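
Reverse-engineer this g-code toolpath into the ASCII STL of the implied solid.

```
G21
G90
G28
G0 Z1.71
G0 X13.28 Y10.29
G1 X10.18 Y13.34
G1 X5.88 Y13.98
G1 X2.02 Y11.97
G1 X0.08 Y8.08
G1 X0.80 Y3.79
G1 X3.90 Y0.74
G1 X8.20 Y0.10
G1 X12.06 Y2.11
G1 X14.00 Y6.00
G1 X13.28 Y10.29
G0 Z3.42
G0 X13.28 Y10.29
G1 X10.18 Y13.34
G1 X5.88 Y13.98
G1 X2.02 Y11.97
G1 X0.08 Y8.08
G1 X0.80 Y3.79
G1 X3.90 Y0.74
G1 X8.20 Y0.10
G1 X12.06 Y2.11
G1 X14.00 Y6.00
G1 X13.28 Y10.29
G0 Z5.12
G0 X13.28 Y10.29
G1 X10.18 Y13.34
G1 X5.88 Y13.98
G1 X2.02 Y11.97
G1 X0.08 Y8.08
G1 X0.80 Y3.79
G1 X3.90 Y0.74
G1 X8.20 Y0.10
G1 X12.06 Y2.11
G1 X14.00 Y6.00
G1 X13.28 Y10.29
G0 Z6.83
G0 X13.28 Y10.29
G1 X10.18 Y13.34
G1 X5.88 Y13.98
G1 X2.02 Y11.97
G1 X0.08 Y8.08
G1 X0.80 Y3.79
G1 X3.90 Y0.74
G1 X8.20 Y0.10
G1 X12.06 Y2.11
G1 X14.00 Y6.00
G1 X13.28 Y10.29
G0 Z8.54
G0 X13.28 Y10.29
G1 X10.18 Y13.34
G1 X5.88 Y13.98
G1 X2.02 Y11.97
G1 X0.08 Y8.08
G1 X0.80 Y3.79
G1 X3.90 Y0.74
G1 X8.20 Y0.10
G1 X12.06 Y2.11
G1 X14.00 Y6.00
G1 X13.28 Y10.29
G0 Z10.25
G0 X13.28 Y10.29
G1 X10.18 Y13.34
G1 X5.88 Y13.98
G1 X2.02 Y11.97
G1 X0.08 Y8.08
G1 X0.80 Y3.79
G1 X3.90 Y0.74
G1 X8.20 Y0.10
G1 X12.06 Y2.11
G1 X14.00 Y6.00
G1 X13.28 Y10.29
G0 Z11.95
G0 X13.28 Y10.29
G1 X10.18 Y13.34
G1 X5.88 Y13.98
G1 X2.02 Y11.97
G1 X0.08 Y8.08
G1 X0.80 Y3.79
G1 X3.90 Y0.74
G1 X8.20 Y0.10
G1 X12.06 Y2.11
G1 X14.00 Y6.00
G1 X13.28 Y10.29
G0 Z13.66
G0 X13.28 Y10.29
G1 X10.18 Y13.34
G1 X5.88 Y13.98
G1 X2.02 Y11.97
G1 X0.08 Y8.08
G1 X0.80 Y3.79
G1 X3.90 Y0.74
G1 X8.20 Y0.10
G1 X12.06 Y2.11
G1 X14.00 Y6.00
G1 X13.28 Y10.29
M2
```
solid part
  facet normal 0.0000 0.0000 -1.0000
    outer loop
      vertex 5.88 13.98 0.00
      vertex 10.18 13.34 0.00
      vertex 13.28 10.29 0.00
    endloop
  endfacet
  facet normal 0.0000 0.0000 -1.0000
    outer loop
      vertex 2.02 11.97 0.00
      vertex 5.88 13.98 0.00
      vertex 13.28 10.29 0.00
    endloop
  endfacet
  facet normal 0.0000 0.0000 -1.0000
    outer loop
      vertex 0.08 8.08 0.00
      vertex 2.02 11.97 0.00
      vertex 13.28 10.29 0.00
    endloop
  endfacet
  facet normal 0.0000 0.0000 -1.0000
    outer loop
      vertex 0.80 3.79 0.00
      vertex 0.08 8.08 0.00
      vertex 13.28 10.29 0.00
    endloop
  endfacet
  facet normal 0.0000 0.0000 -1.0000
    outer loop
      vertex 3.90 0.74 0.00
      vertex 0.80 3.79 0.00
      vertex 13.28 10.29 0.00
    endloop
  endfacet
  facet normal 0.0000 0.0000 -1.0000
    outer loop
      vertex 8.20 0.10 0.00
      vertex 3.90 0.74 0.00
      vertex 13.28 10.29 0.00
    endloop
  endfacet
  facet normal 0.0000 0.0000 -1.0000
    outer loop
      vertex 12.06 2.11 0.00
      vertex 8.20 0.10 0.00
      vertex 13.28 10.29 0.00
    endloop
  endfacet
  facet normal 0.0000 0.0000 -1.0000
    outer loop
      vertex 14.00 6.00 0.00
      vertex 12.06 2.11 0.00
      vertex 13.28 10.29 0.00
    endloop
  endfacet
  facet normal 0.0000 0.0000 1.0000
    outer loop
      vertex 13.28 10.29 13.66
      vertex 10.18 13.34 13.66
      vertex 5.88 13.98 13.66
    endloop
  endfacet
  facet normal 0.0000 0.0000 1.0000
    outer loop
      vertex 13.28 10.29 13.66
      vertex 5.88 13.98 13.66
      vertex 2.02 11.97 13.66
    endloop
  endfacet
  facet normal 0.0000 0.0000 1.0000
    outer loop
      vertex 13.28 10.29 13.66
      vertex 2.02 11.97 13.66
      vertex 0.08 8.08 13.66
    endloop
  endfacet
  facet normal 0.0000 0.0000 1.0000
    outer loop
      vertex 13.28 10.29 13.66
      vertex 0.08 8.08 13.66
      vertex 0.80 3.79 13.66
    endloop
  endfacet
  facet normal 0.0000 0.0000 1.0000
    outer loop
      vertex 13.28 10.29 13.66
      vertex 0.80 3.79 13.66
      vertex 3.90 0.74 13.66
    endloop
  endfacet
  facet normal 0.0000 0.0000 1.0000
    outer loop
      vertex 13.28 10.29 13.66
      vertex 3.90 0.74 13.66
      vertex 8.20 0.10 13.66
    endloop
  endfacet
  facet normal 0.0000 0.0000 1.0000
    outer loop
      vertex 13.28 10.29 13.66
      vertex 8.20 0.10 13.66
      vertex 12.06 2.11 13.66
    endloop
  endfacet
  facet normal 0.0000 0.0000 1.0000
    outer loop
      vertex 13.28 10.29 13.66
      vertex 12.06 2.11 13.66
      vertex 14.00 6.00 13.66
    endloop
  endfacet
  facet normal 0.7013 0.7128 0.0000
    outer loop
      vertex 13.28 10.29 0.00
      vertex 10.18 13.34 0.00
      vertex 10.18 13.34 13.66
    endloop
  endfacet
  facet normal 0.7013 0.7128 0.0000
    outer loop
      vertex 13.28 10.29 0.00
      vertex 10.18 13.34 13.66
      vertex 13.28 10.29 13.66
    endloop
  endfacet
  facet normal 0.1472 0.9891 0.0000
    outer loop
      vertex 10.18 13.34 0.00
      vertex 5.88 13.98 0.00
      vertex 5.88 13.98 13.66
    endloop
  endfacet
  facet normal 0.1472 0.9891 0.0000
    outer loop
      vertex 10.18 13.34 0.00
      vertex 5.88 13.98 13.66
      vertex 10.18 13.34 13.66
    endloop
  endfacet
  facet normal -0.4619 0.8870 0.0000
    outer loop
      vertex 5.88 13.98 0.00
      vertex 2.02 11.97 0.00
      vertex 2.02 11.97 13.66
    endloop
  endfacet
  facet normal -0.4619 0.8870 0.0000
    outer loop
      vertex 5.88 13.98 0.00
      vertex 2.02 11.97 13.66
      vertex 5.88 13.98 13.66
    endloop
  endfacet
  facet normal -0.8949 0.4463 0.0000
    outer loop
      vertex 2.02 11.97 0.00
      vertex 0.08 8.08 0.00
      vertex 0.08 8.08 13.66
    endloop
  endfacet
  facet normal -0.8949 0.4463 0.0000
    outer loop
      vertex 2.02 11.97 0.00
      vertex 0.08 8.08 13.66
      vertex 2.02 11.97 13.66
    endloop
  endfacet
  facet normal -0.9862 -0.1655 0.0000
    outer loop
      vertex 0.08 8.08 0.00
      vertex 0.80 3.79 0.00
      vertex 0.80 3.79 13.66
    endloop
  endfacet
  facet normal -0.9862 -0.1655 0.0000
    outer loop
      vertex 0.08 8.08 0.00
      vertex 0.80 3.79 13.66
      vertex 0.08 8.08 13.66
    endloop
  endfacet
  facet normal -0.7013 -0.7128 0.0000
    outer loop
      vertex 0.80 3.79 0.00
      vertex 3.90 0.74 0.00
      vertex 3.90 0.74 13.66
    endloop
  endfacet
  facet normal -0.7013 -0.7128 0.0000
    outer loop
      vertex 0.80 3.79 0.00
      vertex 3.90 0.74 13.66
      vertex 0.80 3.79 13.66
    endloop
  endfacet
  facet normal -0.1472 -0.9891 0.0000
    outer loop
      vertex 3.90 0.74 0.00
      vertex 8.20 0.10 0.00
      vertex 8.20 0.10 13.66
    endloop
  endfacet
  facet normal -0.1472 -0.9891 0.0000
    outer loop
      vertex 3.90 0.74 0.00
      vertex 8.20 0.10 13.66
      vertex 3.90 0.74 13.66
    endloop
  endfacet
  facet normal 0.4619 -0.8870 0.0000
    outer loop
      vertex 8.20 0.10 0.00
      vertex 12.06 2.11 0.00
      vertex 12.06 2.11 13.66
    endloop
  endfacet
  facet normal 0.4619 -0.8870 0.0000
    outer loop
      vertex 8.20 0.10 0.00
      vertex 12.06 2.11 13.66
      vertex 8.20 0.10 13.66
    endloop
  endfacet
  facet normal 0.8949 -0.4463 0.0000
    outer loop
      vertex 12.06 2.11 0.00
      vertex 14.00 6.00 0.00
      vertex 14.00 6.00 13.66
    endloop
  endfacet
  facet normal 0.8949 -0.4463 0.0000
    outer loop
      vertex 12.06 2.11 0.00
      vertex 14.00 6.00 13.66
      vertex 12.06 2.11 13.66
    endloop
  endfacet
  facet normal 0.9862 0.1655 0.0000
    outer loop
      vertex 14.00 6.00 0.00
      vertex 13.28 10.29 0.00
      vertex 13.28 10.29 13.66
    endloop
  endfacet
  facet normal 0.9862 0.1655 0.0000
    outer loop
      vertex 14.00 6.00 0.00
      vertex 13.28 10.29 13.66
      vertex 14.00 6.00 13.66
    endloop
  endfacet
endsolid part

The G0 Z moves step by Δz≈1.71 mm. Every layer's G1 loop is the same polygon, so the solid is a straight extrusion of it from z=0 to z≈13.7. Closing with flat bottom and top caps and triangulating gives 36 facets — a regular 10-sided prism (a cylinder approximated with 10 flat sides), circumscribed radius ≈ 7.04 mm, height ≈ 13.7 mm.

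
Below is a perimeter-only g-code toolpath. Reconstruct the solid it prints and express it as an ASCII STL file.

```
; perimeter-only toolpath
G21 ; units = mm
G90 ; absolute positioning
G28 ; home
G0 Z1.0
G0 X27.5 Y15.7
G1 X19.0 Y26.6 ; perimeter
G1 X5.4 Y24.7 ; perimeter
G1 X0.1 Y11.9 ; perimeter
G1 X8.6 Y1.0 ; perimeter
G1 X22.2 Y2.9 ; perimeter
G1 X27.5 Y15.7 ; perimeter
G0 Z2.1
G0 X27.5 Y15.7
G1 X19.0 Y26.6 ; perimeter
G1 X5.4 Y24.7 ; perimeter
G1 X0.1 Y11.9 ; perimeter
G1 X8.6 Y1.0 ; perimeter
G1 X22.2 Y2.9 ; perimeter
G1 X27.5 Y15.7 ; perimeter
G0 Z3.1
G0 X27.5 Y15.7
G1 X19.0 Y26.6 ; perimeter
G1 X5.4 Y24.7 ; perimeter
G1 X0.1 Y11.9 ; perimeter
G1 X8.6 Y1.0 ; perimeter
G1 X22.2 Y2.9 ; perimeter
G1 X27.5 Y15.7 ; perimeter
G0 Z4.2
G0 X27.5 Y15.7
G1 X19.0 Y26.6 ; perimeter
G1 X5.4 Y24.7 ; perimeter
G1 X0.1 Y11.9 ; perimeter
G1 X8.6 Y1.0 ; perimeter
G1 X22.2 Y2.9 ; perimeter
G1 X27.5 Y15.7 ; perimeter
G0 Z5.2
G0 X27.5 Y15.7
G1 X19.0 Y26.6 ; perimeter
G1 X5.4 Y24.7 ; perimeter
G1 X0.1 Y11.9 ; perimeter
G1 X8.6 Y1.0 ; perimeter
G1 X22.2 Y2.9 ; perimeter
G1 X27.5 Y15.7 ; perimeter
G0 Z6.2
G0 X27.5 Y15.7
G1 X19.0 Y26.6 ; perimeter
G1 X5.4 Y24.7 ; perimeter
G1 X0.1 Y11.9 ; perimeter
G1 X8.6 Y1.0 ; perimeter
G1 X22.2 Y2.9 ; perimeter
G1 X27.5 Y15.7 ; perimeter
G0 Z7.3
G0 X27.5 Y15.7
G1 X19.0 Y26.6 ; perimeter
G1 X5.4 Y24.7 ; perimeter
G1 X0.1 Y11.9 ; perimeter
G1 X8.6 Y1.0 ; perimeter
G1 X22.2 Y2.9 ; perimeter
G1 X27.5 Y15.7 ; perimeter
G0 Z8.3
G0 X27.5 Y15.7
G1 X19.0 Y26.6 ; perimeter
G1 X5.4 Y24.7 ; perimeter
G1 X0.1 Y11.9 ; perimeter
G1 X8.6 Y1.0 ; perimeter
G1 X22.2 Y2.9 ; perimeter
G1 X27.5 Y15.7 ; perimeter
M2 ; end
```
solid part
  facet normal 0.0000 0.0000 -1.0000
    outer loop
      vertex 5.4 24.7 0.0
      vertex 19.0 26.6 0.0
      vertex 27.5 15.7 0.0
    endloop
  endfacet
  facet normal 0.0000 0.0000 -1.0000
    outer loop
      vertex 0.1 11.9 0.0
      vertex 5.4 24.7 0.0
      vertex 27.5 15.7 0.0
    endloop
  endfacet
  facet normal 0.0000 0.0000 -1.0000
    outer loop
      vertex 8.6 1.0 0.0
      vertex 0.1 11.9 0.0
      vertex 27.5 15.7 0.0
    endloop
  endfacet
  facet normal 0.0000 0.0000 -1.0000
    outer loop
      vertex 22.2 2.9 0.0
      vertex 8.6 1.0 0.0
      vertex 27.5 15.7 0.0
    endloop
  endfacet
  facet normal 0.0000 0.0000 1.0000
    outer loop
      vertex 27.5 15.7 8.3
      vertex 19.0 26.6 8.3
      vertex 5.4 24.7 8.3
    endloop
  endfacet
  facet normal 0.0000 0.0000 1.0000
    outer loop
      vertex 27.5 15.7 8.3
      vertex 5.4 24.7 8.3
      vertex 0.1 11.9 8.3
    endloop
  endfacet
  facet normal 0.0000 0.0000 1.0000
    outer loop
      vertex 27.5 15.7 8.3
      vertex 0.1 11.9 8.3
      vertex 8.6 1.0 8.3
    endloop
  endfacet
  facet normal 0.0000 0.0000 1.0000
    outer loop
      vertex 27.5 15.7 8.3
      vertex 8.6 1.0 8.3
      vertex 22.2 2.9 8.3
    endloop
  endfacet
  facet normal 0.7886 0.6149 0.0000
    outer loop
      vertex 27.5 15.7 0.0
      vertex 19.0 26.6 0.0
      vertex 19.0 26.6 8.3
    endloop
  endfacet
  facet normal 0.7886 0.6149 0.0000
    outer loop
      vertex 27.5 15.7 0.0
      vertex 19.0 26.6 8.3
      vertex 27.5 15.7 8.3
    endloop
  endfacet
  facet normal -0.1384 0.9904 0.0000
    outer loop
      vertex 19.0 26.6 0.0
      vertex 5.4 24.7 0.0
      vertex 5.4 24.7 8.3
    endloop
  endfacet
  facet normal -0.1384 0.9904 0.0000
    outer loop
      vertex 19.0 26.6 0.0
      vertex 5.4 24.7 8.3
      vertex 19.0 26.6 8.3
    endloop
  endfacet
  facet normal -0.9239 0.3826 0.0000
    outer loop
      vertex 5.4 24.7 0.0
      vertex 0.1 11.9 0.0
      vertex 0.1 11.9 8.3
    endloop
  endfacet
  facet normal -0.9239 0.3826 0.0000
    outer loop
      vertex 5.4 24.7 0.0
      vertex 0.1 11.9 8.3
      vertex 5.4 24.7 8.3
    endloop
  endfacet
  facet normal -0.7886 -0.6149 0.0000
    outer loop
      vertex 0.1 11.9 0.0
      vertex 8.6 1.0 0.0
      vertex 8.6 1.0 8.3
    endloop
  endfacet
  facet normal -0.7886 -0.6149 0.0000
    outer loop
      vertex 0.1 11.9 0.0
      vertex 8.6 1.0 8.3
      vertex 0.1 11.9 8.3
    endloop
  endfacet
  facet normal 0.1384 -0.9904 0.0000
    outer loop
      vertex 8.6 1.0 0.0
      vertex 22.2 2.9 0.0
      vertex 22.2 2.9 8.3
    endloop
  endfacet
  facet normal 0.1384 -0.9904 0.0000
    outer loop
      vertex 8.6 1.0 0.0
      vertex 22.2 2.9 8.3
      vertex 8.6 1.0 8.3
    endloop
  endfacet
  facet normal 0.9239 -0.3826 0.0000
    outer loop
      vertex 22.2 2.9 0.0
      vertex 27.5 15.7 0.0
      vertex 27.5 15.7 8.3
    endloop
  endfacet
  facet normal 0.9239 -0.3826 0.0000
    outer loop
      vertex 22.2 2.9 0.0
      vertex 27.5 15.7 8.3
      vertex 22.2 2.9 8.3
    endloop
  endfacet
endsolid part

The G0 Z moves step by Δz≈1.0 mm. Every layer's G1 loop is the same polygon, so the solid is a straight extrusion of it from z=0 to z≈8.3. Closing with flat bottom and top caps and triangulating gives 20 facets — a regular 6-sided prism (a cylinder approximated with 6 flat sides), circumscribed radius ≈ 13.8 mm, height ≈ 8.3 mm.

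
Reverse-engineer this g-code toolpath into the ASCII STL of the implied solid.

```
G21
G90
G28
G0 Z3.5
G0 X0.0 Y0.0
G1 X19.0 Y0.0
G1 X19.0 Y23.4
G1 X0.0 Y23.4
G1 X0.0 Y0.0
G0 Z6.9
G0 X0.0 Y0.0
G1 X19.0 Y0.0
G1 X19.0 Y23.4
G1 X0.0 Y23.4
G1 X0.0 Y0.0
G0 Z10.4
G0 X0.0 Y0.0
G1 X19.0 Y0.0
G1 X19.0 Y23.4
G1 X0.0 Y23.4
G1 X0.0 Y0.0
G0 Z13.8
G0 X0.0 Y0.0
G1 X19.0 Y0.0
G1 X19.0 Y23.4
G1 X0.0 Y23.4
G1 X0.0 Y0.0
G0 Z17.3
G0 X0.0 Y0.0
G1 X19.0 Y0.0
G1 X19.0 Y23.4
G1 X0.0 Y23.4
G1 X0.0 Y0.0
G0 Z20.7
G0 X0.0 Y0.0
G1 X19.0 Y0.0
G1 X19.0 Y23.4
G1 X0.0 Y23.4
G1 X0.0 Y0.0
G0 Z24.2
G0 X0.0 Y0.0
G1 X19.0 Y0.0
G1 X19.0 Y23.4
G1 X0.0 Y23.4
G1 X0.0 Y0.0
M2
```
solid part
  facet normal 0.0000 0.0000 -1.0000
    outer loop
      vertex 19.0 23.4 0.0
      vertex 19.0 0.0 0.0
      vertex 0.0 0.0 0.0
    endloop
  endfacet
  facet normal 0.0000 0.0000 -1.0000
    outer loop
      vertex 0.0 23.4 0.0
      vertex 19.0 23.4 0.0
      vertex 0.0 0.0 0.0
    endloop
  endfacet
  facet normal 0.0000 0.0000 1.0000
    outer loop
      vertex 0.0 0.0 24.2
      vertex 19.0 0.0 24.2
      vertex 19.0 23.4 24.2
    endloop
  endfacet
  facet normal 0.0000 0.0000 1.0000
    outer loop
      vertex 0.0 0.0 24.2
      vertex 19.0 23.4 24.2
      vertex 0.0 23.4 24.2
    endloop
  endfacet
  facet normal 0.0000 -1.0000 0.0000
    outer loop
      vertex 0.0 0.0 0.0
      vertex 19.0 0.0 0.0
      vertex 19.0 0.0 24.2
    endloop
  endfacet
  facet normal 0.0000 -1.0000 0.0000
    outer loop
      vertex 0.0 0.0 0.0
      vertex 19.0 0.0 24.2
      vertex 0.0 0.0 24.2
    endloop
  endfacet
  facet normal 0.0000 1.0000 0.0000
    outer loop
      vertex 19.0 23.4 24.2
      vertex 19.0 23.4 0.0
      vertex 0.0 23.4 0.0
    endloop
  endfacet
  facet normal 0.0000 1.0000 0.0000
    outer loop
      vertex 0.0 23.4 24.2
      vertex 19.0 23.4 24.2
      vertex 0.0 23.4 0.0
    endloop
  endfacet
  facet normal -1.0000 0.0000 0.0000
    outer loop
      vertex 0.0 23.4 24.2
      vertex 0.0 23.4 0.0
      vertex 0.0 0.0 0.0
    endloop
  endfacet
  facet normal -1.0000 0.0000 0.0000
    outer loop
      vertex 0.0 0.0 24.2
      vertex 0.0 23.4 24.2
      vertex 0.0 0.0 0.0
    endloop
  endfacet
  facet normal 1.0000 0.0000 0.0000
    outer loop
      vertex 19.0 0.0 0.0
      vertex 19.0 23.4 0.0
      vertex 19.0 23.4 24.2
    endloop
  endfacet
  facet normal 1.0000 0.0000 0.0000
    outer loop
      vertex 19.0 0.0 0.0
      vertex 19.0 23.4 24.2
      vertex 19.0 0.0 24.2
    endloop
  endfacet
endsolid part

The G0 Z moves step by Δz≈3.5 mm. Every layer's G1 loop is the same polygon, so the solid is a straight extrusion of it from z=0 to z≈24.2. Closing with flat bottom and top caps and triangulating gives 12 facets — a rectangular box, roughly 19 × 23.4 mm footprint and 24.2 mm tall.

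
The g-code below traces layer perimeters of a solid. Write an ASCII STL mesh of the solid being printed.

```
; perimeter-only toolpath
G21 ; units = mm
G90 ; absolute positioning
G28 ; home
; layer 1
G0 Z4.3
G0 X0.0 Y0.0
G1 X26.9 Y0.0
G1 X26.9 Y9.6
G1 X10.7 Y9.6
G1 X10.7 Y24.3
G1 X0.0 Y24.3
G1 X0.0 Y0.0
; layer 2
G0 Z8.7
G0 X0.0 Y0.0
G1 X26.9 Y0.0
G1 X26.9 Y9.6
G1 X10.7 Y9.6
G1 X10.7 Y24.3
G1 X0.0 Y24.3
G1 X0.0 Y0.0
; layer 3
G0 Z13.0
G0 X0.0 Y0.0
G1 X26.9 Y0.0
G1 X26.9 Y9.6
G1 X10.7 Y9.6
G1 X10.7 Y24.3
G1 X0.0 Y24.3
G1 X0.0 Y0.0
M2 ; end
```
solid part
  facet normal 0.0000 0.0000 -1.0000
    outer loop
      vertex 26.9 9.6 0.0
      vertex 26.9 0.0 0.0
      vertex 0.0 0.0 0.0
    endloop
  endfacet
  facet normal 0.0000 0.0000 -1.0000
    outer loop
      vertex 10.7 9.6 0.0
      vertex 26.9 9.6 0.0
      vertex 0.0 0.0 0.0
    endloop
  endfacet
  facet normal 0.0000 0.0000 -1.0000
    outer loop
      vertex 10.7 24.3 0.0
      vertex 10.7 9.6 0.0
      vertex 0.0 0.0 0.0
    endloop
  endfacet
  facet normal 0.0000 0.0000 -1.0000
    outer loop
      vertex 0.0 24.3 0.0
      vertex 10.7 24.3 0.0
      vertex 0.0 0.0 0.0
    endloop
  endfacet
  facet normal 0.0000 0.0000 1.0000
    outer loop
      vertex 0.0 0.0 13.0
      vertex 26.9 0.0 13.0
      vertex 26.9 9.6 13.0
    endloop
  endfacet
  facet normal 0.0000 0.0000 1.0000
    outer loop
      vertex 0.0 0.0 13.0
      vertex 26.9 9.6 13.0
      vertex 10.7 9.6 13.0
    endloop
  endfacet
  facet normal 0.0000 0.0000 1.0000
    outer loop
      vertex 0.0 0.0 13.0
      vertex 10.7 9.6 13.0
      vertex 10.7 24.3 13.0
    endloop
  endfacet
  facet normal 0.0000 0.0000 1.0000
    outer loop
      vertex 0.0 0.0 13.0
      vertex 10.7 24.3 13.0
      vertex 0.0 24.3 13.0
    endloop
  endfacet
  facet normal 0.0000 -1.0000 0.0000
    outer loop
      vertex 0.0 0.0 0.0
      vertex 26.9 0.0 0.0
      vertex 26.9 0.0 13.0
    endloop
  endfacet
  facet normal 0.0000 -1.0000 0.0000
    outer loop
      vertex 0.0 0.0 0.0
      vertex 26.9 0.0 13.0
      vertex 0.0 0.0 13.0
    endloop
  endfacet
  facet normal 1.0000 0.0000 0.0000
    outer loop
      vertex 26.9 0.0 0.0
      vertex 26.9 9.6 0.0
      vertex 26.9 9.6 13.0
    endloop
  endfacet
  facet normal 1.0000 0.0000 0.0000
    outer loop
      vertex 26.9 0.0 0.0
      vertex 26.9 9.6 13.0
      vertex 26.9 0.0 13.0
    endloop
  endfacet
  facet normal 0.0000 1.0000 0.0000
    outer loop
      vertex 26.9 9.6 0.0
      vertex 10.7 9.6 0.0
      vertex 10.7 9.6 13.0
    endloop
  endfacet
  facet normal 0.0000 1.0000 0.0000
    outer loop
      vertex 26.9 9.6 0.0
      vertex 10.7 9.6 13.0
      vertex 26.9 9.6 13.0
    endloop
  endfacet
  facet normal 1.0000 0.0000 0.0000
    outer loop
      vertex 10.7 9.6 0.0
      vertex 10.7 24.3 0.0
      vertex 10.7 24.3 13.0
    endloop
  endfacet
  facet normal 1.0000 0.0000 0.0000
    outer loop
      vertex 10.7 9.6 0.0
      vertex 10.7 24.3 13.0
      vertex 10.7 9.6 13.0
    endloop
  endfacet
  facet normal 0.0000 1.0000 0.0000
    outer loop
      vertex 10.7 24.3 0.0
      vertex 0.0 24.3 0.0
      vertex 0.0 24.3 13.0
    endloop
  endfacet
  facet normal 0.0000 1.0000 0.0000
    outer loop
      vertex 10.7 24.3 0.0
      vertex 0.0 24.3 13.0
      vertex 10.7 24.3 13.0
    endloop
  endfacet
  facet normal -1.0000 0.0000 0.0000
    outer loop
      vertex 0.0 24.3 0.0
      vertex 0.0 0.0 0.0
      vertex 0.0 0.0 13.0
    endloop
  endfacet
  facet normal -1.0000 0.0000 0.0000
    outer loop
      vertex 0.0 24.3 0.0
      vertex 0.0 0.0 13.0
      vertex 0.0 24.3 13.0
    endloop
  endfacet
endsolid part

The G0 Z moves step by Δz≈4.3 mm. Every layer's G1 loop is the same polygon, so the solid is a straight extrusion of it from z=0 to z≈13. Closing with flat bottom and top caps and triangulating gives 20 facets — an L-shaped prism: outer 26.9 × 24.3 mm, arm thicknesses ≈ 9.6 mm (horizontal) and 10.7 mm (vertical), extruded 13 mm in z.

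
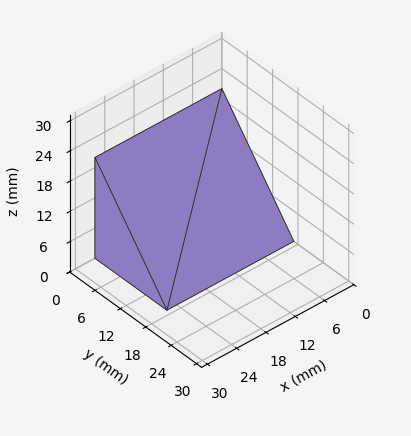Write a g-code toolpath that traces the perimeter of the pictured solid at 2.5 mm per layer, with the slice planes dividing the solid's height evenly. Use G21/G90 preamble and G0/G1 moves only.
Reading the render: the shape is a wedge (ramp): 26 × 17 mm base, rising to 20 mm along the y=0 edge and sloping linearly to z=0 at y=17 (dimensions read to the nearest mm from the axis ticks). For the g-code, the solid's height is divided into equal slices at the stated Δz and each level perimeter traced with G1 moves after a G0 lift.

; perimeter-only toolpath
G21 ; units = mm
G90 ; absolute positioning
G28 ; home
; layer 1
G0 Z2.5
G0 X0.0 Y0.0
G1 X26.0 Y0.0
G1 X26.0 Y14.9
G1 X0.0 Y14.9
G1 X0.0 Y0.0
; layer 2
G0 Z5.0
G0 X0.0 Y0.0
G1 X26.0 Y0.0
G1 X26.0 Y12.8
G1 X0.0 Y12.8
G1 X0.0 Y0.0
; layer 3
G0 Z7.5
G0 X0.0 Y0.0
G1 X26.0 Y0.0
G1 X26.0 Y10.6
G1 X0.0 Y10.6
G1 X0.0 Y0.0
; layer 4
G0 Z10.0
G0 X0.0 Y0.0
G1 X26.0 Y0.0
G1 X26.0 Y8.5
G1 X0.0 Y8.5
G1 X0.0 Y0.0
; layer 5
G0 Z12.5
G0 X0.0 Y0.0
G1 X26.0 Y0.0
G1 X26.0 Y6.4
G1 X0.0 Y6.4
G1 X0.0 Y0.0
; layer 6
G0 Z15.0
G0 X0.0 Y0.0
G1 X26.0 Y0.0
G1 X26.0 Y4.2
G1 X0.0 Y4.2
G1 X0.0 Y0.0
; layer 7
G0 Z17.5
G0 X0.0 Y0.0
G1 X26.0 Y0.0
G1 X26.0 Y2.1
G1 X0.0 Y2.1
G1 X0.0 Y0.0
M2 ; end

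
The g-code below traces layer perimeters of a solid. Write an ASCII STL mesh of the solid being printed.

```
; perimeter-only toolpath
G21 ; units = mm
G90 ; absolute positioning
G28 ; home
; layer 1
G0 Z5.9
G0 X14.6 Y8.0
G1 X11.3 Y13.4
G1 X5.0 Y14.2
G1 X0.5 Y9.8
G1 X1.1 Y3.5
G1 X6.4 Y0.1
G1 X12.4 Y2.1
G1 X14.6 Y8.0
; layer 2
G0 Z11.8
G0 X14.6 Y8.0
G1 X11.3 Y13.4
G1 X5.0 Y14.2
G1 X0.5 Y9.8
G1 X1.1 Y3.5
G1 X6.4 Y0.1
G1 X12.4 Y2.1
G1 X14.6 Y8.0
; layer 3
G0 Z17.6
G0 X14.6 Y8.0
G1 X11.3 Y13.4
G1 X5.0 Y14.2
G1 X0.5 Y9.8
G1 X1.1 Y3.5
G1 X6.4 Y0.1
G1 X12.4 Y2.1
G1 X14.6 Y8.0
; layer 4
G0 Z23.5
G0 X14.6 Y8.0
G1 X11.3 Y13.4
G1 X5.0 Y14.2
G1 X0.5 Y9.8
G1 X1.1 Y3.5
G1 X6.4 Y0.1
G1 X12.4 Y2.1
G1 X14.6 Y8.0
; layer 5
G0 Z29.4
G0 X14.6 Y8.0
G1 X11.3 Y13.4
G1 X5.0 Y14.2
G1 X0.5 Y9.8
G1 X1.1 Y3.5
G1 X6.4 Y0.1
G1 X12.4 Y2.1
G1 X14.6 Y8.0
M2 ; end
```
solid part
  facet normal 0.0000 0.0000 -1.0000
    outer loop
      vertex 5.0 14.2 0.0
      vertex 11.3 13.4 0.0
      vertex 14.6 8.0 0.0
    endloop
  endfacet
  facet normal 0.0000 0.0000 -1.0000
    outer loop
      vertex 0.5 9.8 0.0
      vertex 5.0 14.2 0.0
      vertex 14.6 8.0 0.0
    endloop
  endfacet
  facet normal 0.0000 0.0000 -1.0000
    outer loop
      vertex 1.1 3.5 0.0
      vertex 0.5 9.8 0.0
      vertex 14.6 8.0 0.0
    endloop
  endfacet
  facet normal 0.0000 0.0000 -1.0000
    outer loop
      vertex 6.4 0.1 0.0
      vertex 1.1 3.5 0.0
      vertex 14.6 8.0 0.0
    endloop
  endfacet
  facet normal 0.0000 0.0000 -1.0000
    outer loop
      vertex 12.4 2.1 0.0
      vertex 6.4 0.1 0.0
      vertex 14.6 8.0 0.0
    endloop
  endfacet
  facet normal 0.0000 0.0000 1.0000
    outer loop
      vertex 14.6 8.0 29.4
      vertex 11.3 13.4 29.4
      vertex 5.0 14.2 29.4
    endloop
  endfacet
  facet normal 0.0000 0.0000 1.0000
    outer loop
      vertex 14.6 8.0 29.4
      vertex 5.0 14.2 29.4
      vertex 0.5 9.8 29.4
    endloop
  endfacet
  facet normal 0.0000 0.0000 1.0000
    outer loop
      vertex 14.6 8.0 29.4
      vertex 0.5 9.8 29.4
      vertex 1.1 3.5 29.4
    endloop
  endfacet
  facet normal 0.0000 0.0000 1.0000
    outer loop
      vertex 14.6 8.0 29.4
      vertex 1.1 3.5 29.4
      vertex 6.4 0.1 29.4
    endloop
  endfacet
  facet normal 0.0000 0.0000 1.0000
    outer loop
      vertex 14.6 8.0 29.4
      vertex 6.4 0.1 29.4
      vertex 12.4 2.1 29.4
    endloop
  endfacet
  facet normal 0.8533 0.5215 0.0000
    outer loop
      vertex 14.6 8.0 0.0
      vertex 11.3 13.4 0.0
      vertex 11.3 13.4 29.4
    endloop
  endfacet
  facet normal 0.8533 0.5215 0.0000
    outer loop
      vertex 14.6 8.0 0.0
      vertex 11.3 13.4 29.4
      vertex 14.6 8.0 29.4
    endloop
  endfacet
  facet normal 0.1260 0.9920 0.0000
    outer loop
      vertex 11.3 13.4 0.0
      vertex 5.0 14.2 0.0
      vertex 5.0 14.2 29.4
    endloop
  endfacet
  facet normal 0.1260 0.9920 0.0000
    outer loop
      vertex 11.3 13.4 0.0
      vertex 5.0 14.2 29.4
      vertex 11.3 13.4 29.4
    endloop
  endfacet
  facet normal -0.6991 0.7150 0.0000
    outer loop
      vertex 5.0 14.2 0.0
      vertex 0.5 9.8 0.0
      vertex 0.5 9.8 29.4
    endloop
  endfacet
  facet normal -0.6991 0.7150 0.0000
    outer loop
      vertex 5.0 14.2 0.0
      vertex 0.5 9.8 29.4
      vertex 5.0 14.2 29.4
    endloop
  endfacet
  facet normal -0.9955 -0.0948 0.0000
    outer loop
      vertex 0.5 9.8 0.0
      vertex 1.1 3.5 0.0
      vertex 1.1 3.5 29.4
    endloop
  endfacet
  facet normal -0.9955 -0.0948 0.0000
    outer loop
      vertex 0.5 9.8 0.0
      vertex 1.1 3.5 29.4
      vertex 0.5 9.8 29.4
    endloop
  endfacet
  facet normal -0.5400 -0.8417 0.0000
    outer loop
      vertex 1.1 3.5 0.0
      vertex 6.4 0.1 0.0
      vertex 6.4 0.1 29.4
    endloop
  endfacet
  facet normal -0.5400 -0.8417 0.0000
    outer loop
      vertex 1.1 3.5 0.0
      vertex 6.4 0.1 29.4
      vertex 1.1 3.5 29.4
    endloop
  endfacet
  facet normal 0.3162 -0.9487 0.0000
    outer loop
      vertex 6.4 0.1 0.0
      vertex 12.4 2.1 0.0
      vertex 12.4 2.1 29.4
    endloop
  endfacet
  facet normal 0.3162 -0.9487 0.0000
    outer loop
      vertex 6.4 0.1 0.0
      vertex 12.4 2.1 29.4
      vertex 6.4 0.1 29.4
    endloop
  endfacet
  facet normal 0.9370 -0.3494 0.0000
    outer loop
      vertex 12.4 2.1 0.0
      vertex 14.6 8.0 0.0
      vertex 14.6 8.0 29.4
    endloop
  endfacet
  facet normal 0.9370 -0.3494 0.0000
    outer loop
      vertex 12.4 2.1 0.0
      vertex 14.6 8.0 29.4
      vertex 12.4 2.1 29.4
    endloop
  endfacet
endsolid part

The G0 Z moves step by Δz≈5.9 mm. Every layer's G1 loop is the same polygon, so the solid is a straight extrusion of it from z=0 to z≈29.4. Closing with flat bottom and top caps and triangulating gives 24 facets — a regular 7-sided prism (a cylinder approximated with 7 flat sides), circumscribed radius ≈ 7.3 mm, height ≈ 29.4 mm.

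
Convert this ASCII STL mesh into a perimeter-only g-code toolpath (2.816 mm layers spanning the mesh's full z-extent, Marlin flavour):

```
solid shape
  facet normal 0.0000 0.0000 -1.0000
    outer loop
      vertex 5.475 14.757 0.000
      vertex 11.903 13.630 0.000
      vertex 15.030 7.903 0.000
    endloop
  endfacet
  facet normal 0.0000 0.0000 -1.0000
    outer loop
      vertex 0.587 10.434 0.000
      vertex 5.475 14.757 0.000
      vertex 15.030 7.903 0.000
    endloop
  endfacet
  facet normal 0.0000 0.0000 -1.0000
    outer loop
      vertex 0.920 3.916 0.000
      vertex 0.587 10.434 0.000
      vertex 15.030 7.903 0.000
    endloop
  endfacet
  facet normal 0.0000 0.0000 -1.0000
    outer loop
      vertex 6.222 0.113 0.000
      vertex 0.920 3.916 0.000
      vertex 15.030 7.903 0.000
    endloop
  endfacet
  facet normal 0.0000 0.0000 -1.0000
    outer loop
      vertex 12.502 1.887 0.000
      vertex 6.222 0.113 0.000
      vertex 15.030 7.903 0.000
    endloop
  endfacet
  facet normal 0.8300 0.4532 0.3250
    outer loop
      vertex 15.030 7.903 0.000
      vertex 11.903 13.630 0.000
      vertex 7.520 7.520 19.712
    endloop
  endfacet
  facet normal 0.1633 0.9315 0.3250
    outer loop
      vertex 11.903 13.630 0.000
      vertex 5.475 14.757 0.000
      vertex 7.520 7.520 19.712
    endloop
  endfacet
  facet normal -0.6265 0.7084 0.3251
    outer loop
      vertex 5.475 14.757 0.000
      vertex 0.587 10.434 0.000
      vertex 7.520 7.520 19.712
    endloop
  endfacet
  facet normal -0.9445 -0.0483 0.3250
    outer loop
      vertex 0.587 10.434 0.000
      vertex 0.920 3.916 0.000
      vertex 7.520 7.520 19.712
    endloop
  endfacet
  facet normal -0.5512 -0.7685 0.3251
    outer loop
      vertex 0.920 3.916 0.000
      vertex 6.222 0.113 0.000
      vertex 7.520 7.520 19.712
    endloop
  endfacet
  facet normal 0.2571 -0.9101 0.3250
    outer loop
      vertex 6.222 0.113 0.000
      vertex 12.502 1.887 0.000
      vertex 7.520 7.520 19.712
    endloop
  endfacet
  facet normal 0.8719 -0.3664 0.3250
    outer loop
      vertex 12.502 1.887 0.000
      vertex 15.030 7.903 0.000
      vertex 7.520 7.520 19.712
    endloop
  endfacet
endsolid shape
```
; perimeter-only toolpath
G21 ; units = mm
G90 ; absolute positioning
G28 ; home
; layer 1
G0 Z2.816
G0 X13.957 Y7.848
G1 X11.277 Y12.757
G1 X5.767 Y13.723
G1 X1.577 Y10.018
G1 X1.863 Y4.431
G1 X6.407 Y1.171
G1 X11.790 Y2.692
G1 X13.957 Y7.848
; layer 2
G0 Z5.632
G0 X12.884 Y7.794
G1 X10.651 Y11.884
G1 X6.059 Y12.689
G1 X2.568 Y9.601
G1 X2.806 Y4.946
G1 X6.593 Y2.229
G1 X11.079 Y3.496
G1 X12.884 Y7.794
; layer 3
G0 Z8.448
G0 X11.811 Y7.739
G1 X10.025 Y11.011
G1 X6.351 Y11.655
G1 X3.558 Y9.185
G1 X3.749 Y5.461
G1 X6.778 Y3.287
G1 X10.367 Y4.301
G1 X11.811 Y7.739
; layer 4
G0 Z11.264
G0 X10.739 Y7.684
G1 X9.398 Y10.139
G1 X6.644 Y10.622
G1 X4.549 Y8.769
G1 X4.691 Y5.975
G1 X6.964 Y4.346
G1 X9.655 Y5.106
G1 X10.739 Y7.684
; layer 5
G0 Z14.080
G0 X9.666 Y7.629
G1 X8.772 Y9.266
G1 X6.936 Y9.588
G1 X5.539 Y8.353
G1 X5.634 Y6.490
G1 X7.149 Y5.404
G1 X8.943 Y5.911
G1 X9.666 Y7.629
; layer 6
G0 Z16.896
G0 X8.593 Y7.575
G1 X8.146 Y8.393
G1 X7.228 Y8.554
G1 X6.530 Y7.936
G1 X6.577 Y7.005
G1 X7.335 Y6.462
G1 X8.232 Y6.715
G1 X8.593 Y7.575
M2 ; end

The solid is a regular 7-sided pyramid, base circumscribed radius ≈ 7.52 mm, apex at z ≈ 19.7 mm. Slicing at Δz = 2.816 mm — 7 equal slices spanning the solid's height, so layer i sits at z = i·h/7 — gives 6 non-empty perimeters. Each is a 7-segment closed polygon; G0 lifts to the layer z and rapids to the start vertex, then G1 traces the edges. The cross-section shrinks linearly with z (the slice at the apex is degenerate and omitted).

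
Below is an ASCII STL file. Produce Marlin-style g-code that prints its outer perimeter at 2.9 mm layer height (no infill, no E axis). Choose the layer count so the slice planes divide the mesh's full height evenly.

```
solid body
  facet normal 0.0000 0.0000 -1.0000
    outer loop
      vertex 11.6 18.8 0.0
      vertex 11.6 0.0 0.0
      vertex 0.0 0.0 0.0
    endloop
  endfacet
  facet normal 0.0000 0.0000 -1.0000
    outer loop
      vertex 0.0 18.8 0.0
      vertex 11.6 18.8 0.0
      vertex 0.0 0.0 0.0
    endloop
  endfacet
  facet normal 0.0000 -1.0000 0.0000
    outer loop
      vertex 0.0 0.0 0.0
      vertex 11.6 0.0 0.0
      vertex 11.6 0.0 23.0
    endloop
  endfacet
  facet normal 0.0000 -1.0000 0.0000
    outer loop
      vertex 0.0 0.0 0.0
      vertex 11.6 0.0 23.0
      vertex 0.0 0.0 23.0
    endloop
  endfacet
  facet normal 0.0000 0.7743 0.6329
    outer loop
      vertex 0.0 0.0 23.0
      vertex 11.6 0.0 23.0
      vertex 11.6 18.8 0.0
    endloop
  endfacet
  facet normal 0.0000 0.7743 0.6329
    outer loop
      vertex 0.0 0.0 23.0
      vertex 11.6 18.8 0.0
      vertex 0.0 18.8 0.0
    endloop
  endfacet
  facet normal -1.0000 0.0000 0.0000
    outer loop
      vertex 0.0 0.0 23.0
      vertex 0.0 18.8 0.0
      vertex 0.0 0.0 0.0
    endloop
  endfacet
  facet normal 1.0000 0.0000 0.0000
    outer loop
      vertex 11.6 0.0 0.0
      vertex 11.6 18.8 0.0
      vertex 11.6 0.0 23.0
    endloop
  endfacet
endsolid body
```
; perimeter-only toolpath
G21 ; units = mm
G90 ; absolute positioning
G28 ; home
; layer 1
G0 Z2.9
G0 X0.0 Y0.0
G1 X11.6 Y0.0
G1 X11.6 Y16.4
G1 X0.0 Y16.4
G1 X0.0 Y0.0
; layer 2
G0 Z5.8
G0 X0.0 Y0.0
G1 X11.6 Y0.0
G1 X11.6 Y14.1
G1 X0.0 Y14.1
G1 X0.0 Y0.0
; layer 3
G0 Z8.6
G0 X0.0 Y0.0
G1 X11.6 Y0.0
G1 X11.6 Y11.8
G1 X0.0 Y11.8
G1 X0.0 Y0.0
; layer 4
G0 Z11.5
G0 X0.0 Y0.0
G1 X11.6 Y0.0
G1 X11.6 Y9.4
G1 X0.0 Y9.4
G1 X0.0 Y0.0
; layer 5
G0 Z14.4
G0 X0.0 Y0.0
G1 X11.6 Y0.0
G1 X11.6 Y7.1
G1 X0.0 Y7.1
G1 X0.0 Y0.0
; layer 6
G0 Z17.2
G0 X0.0 Y0.0
G1 X11.6 Y0.0
G1 X11.6 Y4.7
G1 X0.0 Y4.7
G1 X0.0 Y0.0
; layer 7
G0 Z20.1
G0 X0.0 Y0.0
G1 X11.6 Y0.0
G1 X11.6 Y2.4
G1 X0.0 Y2.4
G1 X0.0 Y0.0
M2 ; end

The solid is a wedge (ramp): 11.6 × 18.8 mm base, rising to 23 mm along the y=0 edge and sloping linearly to z=0 at y=18.8. Slicing at Δz = 2.9 mm — 8 equal slices spanning the solid's height, so layer i sits at z = i·h/8 — gives 7 non-empty perimeters. Each is a 4-segment closed polygon; G0 lifts to the layer z and rapids to the start vertex, then G1 traces the edges. The cross-section shrinks linearly with z (the slice at the apex is degenerate and omitted).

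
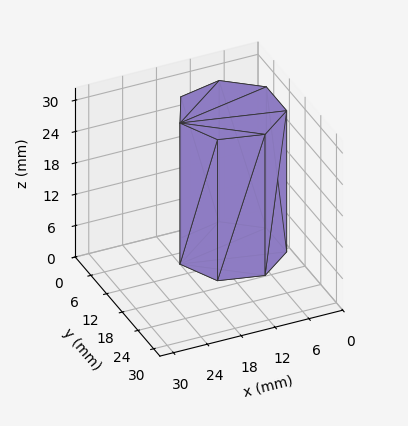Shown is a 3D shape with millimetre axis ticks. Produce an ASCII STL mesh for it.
Reading the render: the shape is a regular 7-sided prism (a cylinder approximated with 7 flat sides), circumscribed radius ≈ 9 mm, height ≈ 27 mm (dimensions read to the nearest mm from the axis ticks). For the STL, each face is triangulated and given an outward normal.

solid part
  facet normal 0.0000 0.0000 -1.0000
    outer loop
      vertex 7.0 17.8 0.0
      vertex 14.6 16.0 0.0
      vertex 18.0 9.0 0.0
    endloop
  endfacet
  facet normal 0.0000 0.0000 -1.0000
    outer loop
      vertex 0.9 12.9 0.0
      vertex 7.0 17.8 0.0
      vertex 18.0 9.0 0.0
    endloop
  endfacet
  facet normal 0.0000 0.0000 -1.0000
    outer loop
      vertex 0.9 5.1 0.0
      vertex 0.9 12.9 0.0
      vertex 18.0 9.0 0.0
    endloop
  endfacet
  facet normal 0.0000 0.0000 -1.0000
    outer loop
      vertex 7.0 0.2 0.0
      vertex 0.9 5.1 0.0
      vertex 18.0 9.0 0.0
    endloop
  endfacet
  facet normal 0.0000 0.0000 -1.0000
    outer loop
      vertex 14.6 2.0 0.0
      vertex 7.0 0.2 0.0
      vertex 18.0 9.0 0.0
    endloop
  endfacet
  facet normal 0.0000 0.0000 1.0000
    outer loop
      vertex 18.0 9.0 27.0
      vertex 14.6 16.0 27.0
      vertex 7.0 17.8 27.0
    endloop
  endfacet
  facet normal 0.0000 0.0000 1.0000
    outer loop
      vertex 18.0 9.0 27.0
      vertex 7.0 17.8 27.0
      vertex 0.9 12.9 27.0
    endloop
  endfacet
  facet normal 0.0000 0.0000 1.0000
    outer loop
      vertex 18.0 9.0 27.0
      vertex 0.9 12.9 27.0
      vertex 0.9 5.1 27.0
    endloop
  endfacet
  facet normal 0.0000 0.0000 1.0000
    outer loop
      vertex 18.0 9.0 27.0
      vertex 0.9 5.1 27.0
      vertex 7.0 0.2 27.0
    endloop
  endfacet
  facet normal 0.0000 0.0000 1.0000
    outer loop
      vertex 18.0 9.0 27.0
      vertex 7.0 0.2 27.0
      vertex 14.6 2.0 27.0
    endloop
  endfacet
  facet normal 0.8995 0.4369 0.0000
    outer loop
      vertex 18.0 9.0 0.0
      vertex 14.6 16.0 0.0
      vertex 14.6 16.0 27.0
    endloop
  endfacet
  facet normal 0.8995 0.4369 0.0000
    outer loop
      vertex 18.0 9.0 0.0
      vertex 14.6 16.0 27.0
      vertex 18.0 9.0 27.0
    endloop
  endfacet
  facet normal 0.2305 0.9731 0.0000
    outer loop
      vertex 14.6 16.0 0.0
      vertex 7.0 17.8 0.0
      vertex 7.0 17.8 27.0
    endloop
  endfacet
  facet normal 0.2305 0.9731 0.0000
    outer loop
      vertex 14.6 16.0 0.0
      vertex 7.0 17.8 27.0
      vertex 14.6 16.0 27.0
    endloop
  endfacet
  facet normal -0.6263 0.7796 0.0000
    outer loop
      vertex 7.0 17.8 0.0
      vertex 0.9 12.9 0.0
      vertex 0.9 12.9 27.0
    endloop
  endfacet
  facet normal -0.6263 0.7796 0.0000
    outer loop
      vertex 7.0 17.8 0.0
      vertex 0.9 12.9 27.0
      vertex 7.0 17.8 27.0
    endloop
  endfacet
  facet normal -1.0000 0.0000 0.0000
    outer loop
      vertex 0.9 12.9 0.0
      vertex 0.9 5.1 0.0
      vertex 0.9 5.1 27.0
    endloop
  endfacet
  facet normal -1.0000 0.0000 0.0000
    outer loop
      vertex 0.9 12.9 0.0
      vertex 0.9 5.1 27.0
      vertex 0.9 12.9 27.0
    endloop
  endfacet
  facet normal -0.6263 -0.7796 0.0000
    outer loop
      vertex 0.9 5.1 0.0
      vertex 7.0 0.2 0.0
      vertex 7.0 0.2 27.0
    endloop
  endfacet
  facet normal -0.6263 -0.7796 0.0000
    outer loop
      vertex 0.9 5.1 0.0
      vertex 7.0 0.2 27.0
      vertex 0.9 5.1 27.0
    endloop
  endfacet
  facet normal 0.2305 -0.9731 0.0000
    outer loop
      vertex 7.0 0.2 0.0
      vertex 14.6 2.0 0.0
      vertex 14.6 2.0 27.0
    endloop
  endfacet
  facet normal 0.2305 -0.9731 0.0000
    outer loop
      vertex 7.0 0.2 0.0
      vertex 14.6 2.0 27.0
      vertex 7.0 0.2 27.0
    endloop
  endfacet
  facet normal 0.8995 -0.4369 0.0000
    outer loop
      vertex 14.6 2.0 0.0
      vertex 18.0 9.0 0.0
      vertex 18.0 9.0 27.0
    endloop
  endfacet
  facet normal 0.8995 -0.4369 0.0000
    outer loop
      vertex 14.6 2.0 0.0
      vertex 18.0 9.0 27.0
      vertex 14.6 2.0 27.0
    endloop
  endfacet
endsolid part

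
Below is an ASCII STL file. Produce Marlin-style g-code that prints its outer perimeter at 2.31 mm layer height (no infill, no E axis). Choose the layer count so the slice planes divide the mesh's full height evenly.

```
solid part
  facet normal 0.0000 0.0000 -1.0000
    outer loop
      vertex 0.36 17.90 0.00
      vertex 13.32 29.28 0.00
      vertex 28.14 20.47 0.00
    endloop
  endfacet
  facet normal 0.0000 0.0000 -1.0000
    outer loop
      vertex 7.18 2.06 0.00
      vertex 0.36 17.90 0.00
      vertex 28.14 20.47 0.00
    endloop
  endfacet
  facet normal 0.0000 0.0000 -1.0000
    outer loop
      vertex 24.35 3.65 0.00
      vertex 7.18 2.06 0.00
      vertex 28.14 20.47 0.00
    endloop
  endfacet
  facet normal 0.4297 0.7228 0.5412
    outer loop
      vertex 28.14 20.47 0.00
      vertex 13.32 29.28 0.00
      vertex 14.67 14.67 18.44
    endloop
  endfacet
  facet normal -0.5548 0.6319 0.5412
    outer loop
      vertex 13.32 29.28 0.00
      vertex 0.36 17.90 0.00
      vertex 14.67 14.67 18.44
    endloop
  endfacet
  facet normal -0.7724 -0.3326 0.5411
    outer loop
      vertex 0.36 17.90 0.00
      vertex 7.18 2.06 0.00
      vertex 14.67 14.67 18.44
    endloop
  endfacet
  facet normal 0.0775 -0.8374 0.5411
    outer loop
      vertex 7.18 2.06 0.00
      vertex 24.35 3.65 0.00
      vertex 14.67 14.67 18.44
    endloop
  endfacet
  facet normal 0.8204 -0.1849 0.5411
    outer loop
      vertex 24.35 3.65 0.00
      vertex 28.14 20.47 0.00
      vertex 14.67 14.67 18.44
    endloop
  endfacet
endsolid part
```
; perimeter-only toolpath
G21 ; units = mm
G90 ; absolute positioning
G28 ; home
; layer 1
G0 Z2.31
G0 X26.46 Y19.74
G1 X13.49 Y27.45
G1 X2.15 Y17.50
G1 X8.12 Y3.64
G1 X23.14 Y5.03
G1 X26.46 Y19.74
; layer 2
G0 Z4.61
G0 X24.77 Y19.02
G1 X13.66 Y25.63
G1 X3.94 Y17.09
G1 X9.05 Y5.21
G1 X21.93 Y6.40
G1 X24.77 Y19.02
; layer 3
G0 Z6.92
G0 X23.09 Y18.29
G1 X13.83 Y23.80
G1 X5.73 Y16.69
G1 X9.99 Y6.79
G1 X20.72 Y7.78
G1 X23.09 Y18.29
; layer 4
G0 Z9.22
G0 X21.41 Y17.57
G1 X14.00 Y21.98
G1 X7.51 Y16.29
G1 X10.93 Y8.37
G1 X19.51 Y9.16
G1 X21.41 Y17.57
; layer 5
G0 Z11.53
G0 X19.72 Y16.84
G1 X14.16 Y20.15
G1 X9.30 Y15.88
G1 X11.86 Y9.94
G1 X18.30 Y10.54
G1 X19.72 Y16.84
; layer 6
G0 Z13.83
G0 X18.04 Y16.12
G1 X14.33 Y18.32
G1 X11.09 Y15.48
G1 X12.80 Y11.52
G1 X17.09 Y11.91
G1 X18.04 Y16.12
; layer 7
G0 Z16.14
G0 X16.35 Y15.39
G1 X14.50 Y16.50
G1 X12.88 Y15.07
G1 X13.73 Y13.09
G1 X15.88 Y13.29
G1 X16.35 Y15.39
M2 ; end

The solid is a regular 5-sided pyramid, base circumscribed radius ≈ 14.7 mm, apex at z ≈ 18.4 mm. Slicing at Δz = 2.31 mm — 8 equal slices spanning the solid's height, so layer i sits at z = i·h/8 — gives 7 non-empty perimeters. Each is a 5-segment closed polygon; G0 lifts to the layer z and rapids to the start vertex, then G1 traces the edges. The cross-section shrinks linearly with z (the slice at the apex is degenerate and omitted).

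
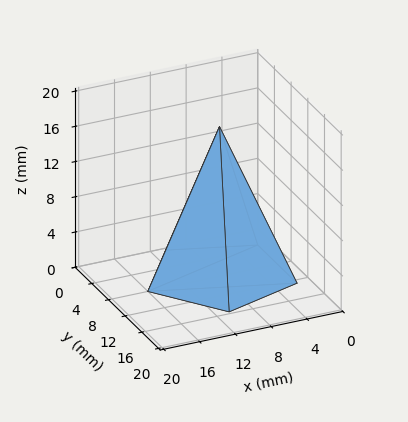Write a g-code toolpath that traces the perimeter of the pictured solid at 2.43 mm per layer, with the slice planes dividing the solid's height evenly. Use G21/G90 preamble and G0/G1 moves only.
Reading the render: the shape is a regular 5-sided pyramid, base circumscribed radius ≈ 8 mm, apex at z ≈ 17 mm (dimensions read to the nearest mm from the axis ticks). For the g-code, the solid's height is divided into equal slices at the stated Δz and each level perimeter traced with G1 moves after a G0 lift.

; perimeter-only toolpath
G21 ; units = mm
G90 ; absolute positioning
G28 ; home
; layer 1
G0 Z2.43
G0 X14.86 Y8.00
G1 X10.12 Y14.52
G1 X2.45 Y12.03
G1 X2.45 Y3.97
G1 X10.12 Y1.48
G1 X14.86 Y8.00
; layer 2
G0 Z4.86
G0 X13.71 Y8.00
G1 X9.76 Y13.44
G1 X3.38 Y11.36
G1 X3.38 Y4.64
G1 X9.76 Y2.56
G1 X13.71 Y8.00
; layer 3
G0 Z7.29
G0 X12.57 Y8.00
G1 X9.41 Y12.35
G1 X4.30 Y10.69
G1 X4.30 Y5.31
G1 X9.41 Y3.65
G1 X12.57 Y8.00
; layer 4
G0 Z9.71
G0 X11.43 Y8.00
G1 X9.06 Y11.26
G1 X5.23 Y10.01
G1 X5.23 Y5.99
G1 X9.06 Y4.74
G1 X11.43 Y8.00
; layer 5
G0 Z12.14
G0 X10.29 Y8.00
G1 X8.71 Y10.17
G1 X6.15 Y9.34
G1 X6.15 Y6.66
G1 X8.71 Y5.83
G1 X10.29 Y8.00
; layer 6
G0 Z14.57
G0 X9.14 Y8.00
G1 X8.35 Y9.09
G1 X7.08 Y8.67
G1 X7.08 Y7.33
G1 X8.35 Y6.91
G1 X9.14 Y8.00
M2 ; end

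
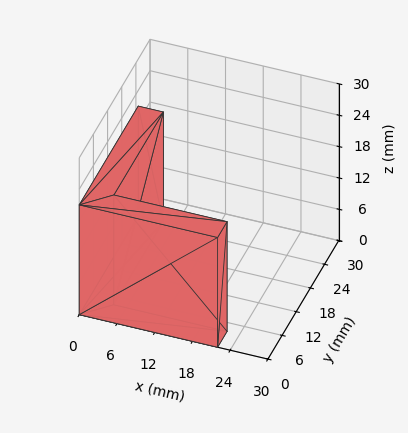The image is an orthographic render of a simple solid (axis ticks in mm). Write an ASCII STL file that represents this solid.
Reading the render: the shape is an L-shaped prism: outer 22 × 25 mm, arm thicknesses ≈ 4 mm (horizontal) and 4 mm (vertical), extruded 21 mm in z (dimensions read to the nearest mm from the axis ticks). For the STL, each face is triangulated and given an outward normal.

solid part
  facet normal 0.0000 0.0000 -1.0000
    outer loop
      vertex 22.0 4.0 0.0
      vertex 22.0 0.0 0.0
      vertex 0.0 0.0 0.0
    endloop
  endfacet
  facet normal 0.0000 0.0000 -1.0000
    outer loop
      vertex 4.0 4.0 0.0
      vertex 22.0 4.0 0.0
      vertex 0.0 0.0 0.0
    endloop
  endfacet
  facet normal 0.0000 0.0000 -1.0000
    outer loop
      vertex 4.0 25.0 0.0
      vertex 4.0 4.0 0.0
      vertex 0.0 0.0 0.0
    endloop
  endfacet
  facet normal 0.0000 0.0000 -1.0000
    outer loop
      vertex 0.0 25.0 0.0
      vertex 4.0 25.0 0.0
      vertex 0.0 0.0 0.0
    endloop
  endfacet
  facet normal 0.0000 0.0000 1.0000
    outer loop
      vertex 0.0 0.0 21.0
      vertex 22.0 0.0 21.0
      vertex 22.0 4.0 21.0
    endloop
  endfacet
  facet normal 0.0000 0.0000 1.0000
    outer loop
      vertex 0.0 0.0 21.0
      vertex 22.0 4.0 21.0
      vertex 4.0 4.0 21.0
    endloop
  endfacet
  facet normal 0.0000 0.0000 1.0000
    outer loop
      vertex 0.0 0.0 21.0
      vertex 4.0 4.0 21.0
      vertex 4.0 25.0 21.0
    endloop
  endfacet
  facet normal 0.0000 0.0000 1.0000
    outer loop
      vertex 0.0 0.0 21.0
      vertex 4.0 25.0 21.0
      vertex 0.0 25.0 21.0
    endloop
  endfacet
  facet normal 0.0000 -1.0000 0.0000
    outer loop
      vertex 0.0 0.0 0.0
      vertex 22.0 0.0 0.0
      vertex 22.0 0.0 21.0
    endloop
  endfacet
  facet normal 0.0000 -1.0000 0.0000
    outer loop
      vertex 0.0 0.0 0.0
      vertex 22.0 0.0 21.0
      vertex 0.0 0.0 21.0
    endloop
  endfacet
  facet normal 1.0000 0.0000 0.0000
    outer loop
      vertex 22.0 0.0 0.0
      vertex 22.0 4.0 0.0
      vertex 22.0 4.0 21.0
    endloop
  endfacet
  facet normal 1.0000 0.0000 0.0000
    outer loop
      vertex 22.0 0.0 0.0
      vertex 22.0 4.0 21.0
      vertex 22.0 0.0 21.0
    endloop
  endfacet
  facet normal 0.0000 1.0000 0.0000
    outer loop
      vertex 22.0 4.0 0.0
      vertex 4.0 4.0 0.0
      vertex 4.0 4.0 21.0
    endloop
  endfacet
  facet normal 0.0000 1.0000 0.0000
    outer loop
      vertex 22.0 4.0 0.0
      vertex 4.0 4.0 21.0
      vertex 22.0 4.0 21.0
    endloop
  endfacet
  facet normal 1.0000 0.0000 0.0000
    outer loop
      vertex 4.0 4.0 0.0
      vertex 4.0 25.0 0.0
      vertex 4.0 25.0 21.0
    endloop
  endfacet
  facet normal 1.0000 0.0000 0.0000
    outer loop
      vertex 4.0 4.0 0.0
      vertex 4.0 25.0 21.0
      vertex 4.0 4.0 21.0
    endloop
  endfacet
  facet normal 0.0000 1.0000 0.0000
    outer loop
      vertex 4.0 25.0 0.0
      vertex 0.0 25.0 0.0
      vertex 0.0 25.0 21.0
    endloop
  endfacet
  facet normal 0.0000 1.0000 0.0000
    outer loop
      vertex 4.0 25.0 0.0
      vertex 0.0 25.0 21.0
      vertex 4.0 25.0 21.0
    endloop
  endfacet
  facet normal -1.0000 0.0000 0.0000
    outer loop
      vertex 0.0 25.0 0.0
      vertex 0.0 0.0 0.0
      vertex 0.0 0.0 21.0
    endloop
  endfacet
  facet normal -1.0000 0.0000 0.0000
    outer loop
      vertex 0.0 25.0 0.0
      vertex 0.0 0.0 21.0
      vertex 0.0 25.0 21.0
    endloop
  endfacet
endsolid part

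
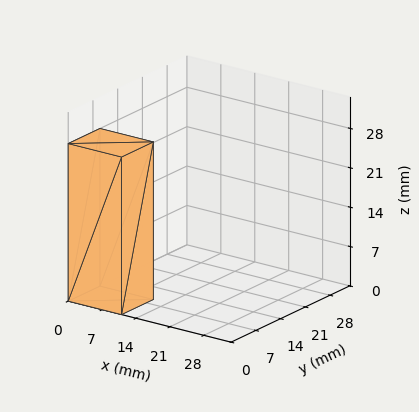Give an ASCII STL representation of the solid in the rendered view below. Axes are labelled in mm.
Reading the render: the shape is a rectangular box, roughly 11 × 9 mm footprint and 28 mm tall (dimensions read to the nearest mm from the axis ticks). For the STL, each face is triangulated and given an outward normal.

solid part
  facet normal 0.0000 0.0000 -1.0000
    outer loop
      vertex 11.00 9.00 0.00
      vertex 11.00 0.00 0.00
      vertex 0.00 0.00 0.00
    endloop
  endfacet
  facet normal 0.0000 0.0000 -1.0000
    outer loop
      vertex 0.00 9.00 0.00
      vertex 11.00 9.00 0.00
      vertex 0.00 0.00 0.00
    endloop
  endfacet
  facet normal 0.0000 0.0000 1.0000
    outer loop
      vertex 0.00 0.00 28.00
      vertex 11.00 0.00 28.00
      vertex 11.00 9.00 28.00
    endloop
  endfacet
  facet normal 0.0000 0.0000 1.0000
    outer loop
      vertex 0.00 0.00 28.00
      vertex 11.00 9.00 28.00
      vertex 0.00 9.00 28.00
    endloop
  endfacet
  facet normal 0.0000 -1.0000 0.0000
    outer loop
      vertex 0.00 0.00 0.00
      vertex 11.00 0.00 0.00
      vertex 11.00 0.00 28.00
    endloop
  endfacet
  facet normal 0.0000 -1.0000 0.0000
    outer loop
      vertex 0.00 0.00 0.00
      vertex 11.00 0.00 28.00
      vertex 0.00 0.00 28.00
    endloop
  endfacet
  facet normal 0.0000 1.0000 0.0000
    outer loop
      vertex 11.00 9.00 28.00
      vertex 11.00 9.00 0.00
      vertex 0.00 9.00 0.00
    endloop
  endfacet
  facet normal 0.0000 1.0000 0.0000
    outer loop
      vertex 0.00 9.00 28.00
      vertex 11.00 9.00 28.00
      vertex 0.00 9.00 0.00
    endloop
  endfacet
  facet normal -1.0000 0.0000 0.0000
    outer loop
      vertex 0.00 9.00 28.00
      vertex 0.00 9.00 0.00
      vertex 0.00 0.00 0.00
    endloop
  endfacet
  facet normal -1.0000 0.0000 0.0000
    outer loop
      vertex 0.00 0.00 28.00
      vertex 0.00 9.00 28.00
      vertex 0.00 0.00 0.00
    endloop
  endfacet
  facet normal 1.0000 0.0000 0.0000
    outer loop
      vertex 11.00 0.00 0.00
      vertex 11.00 9.00 0.00
      vertex 11.00 9.00 28.00
    endloop
  endfacet
  facet normal 1.0000 0.0000 0.0000
    outer loop
      vertex 11.00 0.00 0.00
      vertex 11.00 9.00 28.00
      vertex 11.00 0.00 28.00
    endloop
  endfacet
endsolid part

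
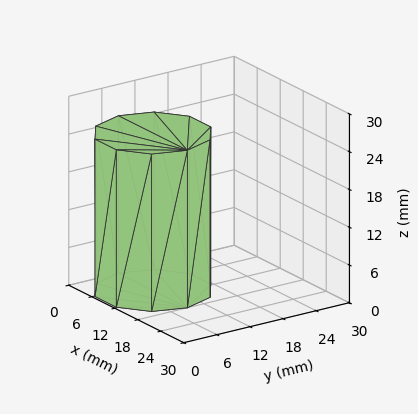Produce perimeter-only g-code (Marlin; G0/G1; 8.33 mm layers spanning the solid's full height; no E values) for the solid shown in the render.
Reading the render: the shape is a regular 10-sided prism (a cylinder approximated with 10 flat sides), circumscribed radius ≈ 9 mm, height ≈ 25 mm (dimensions read to the nearest mm from the axis ticks). For the g-code, the solid's height is divided into equal slices at the stated Δz and each level perimeter traced with G1 moves after a G0 lift.

; perimeter-only toolpath
G21 ; units = mm
G90 ; absolute positioning
G28 ; home
; layer 1
G0 Z8.33
G0 X18.00 Y9.00
G1 X16.28 Y14.29
G1 X11.78 Y17.56
G1 X6.22 Y17.56
G1 X1.72 Y14.29
G1 X0.00 Y9.00
G1 X1.72 Y3.71
G1 X6.22 Y0.44
G1 X11.78 Y0.44
G1 X16.28 Y3.71
G1 X18.00 Y9.00
; layer 2
G0 Z16.67
G0 X18.00 Y9.00
G1 X16.28 Y14.29
G1 X11.78 Y17.56
G1 X6.22 Y17.56
G1 X1.72 Y14.29
G1 X0.00 Y9.00
G1 X1.72 Y3.71
G1 X6.22 Y0.44
G1 X11.78 Y0.44
G1 X16.28 Y3.71
G1 X18.00 Y9.00
; layer 3
G0 Z25.00
G0 X18.00 Y9.00
G1 X16.28 Y14.29
G1 X11.78 Y17.56
G1 X6.22 Y17.56
G1 X1.72 Y14.29
G1 X0.00 Y9.00
G1 X1.72 Y3.71
G1 X6.22 Y0.44
G1 X11.78 Y0.44
G1 X16.28 Y3.71
G1 X18.00 Y9.00
M2 ; end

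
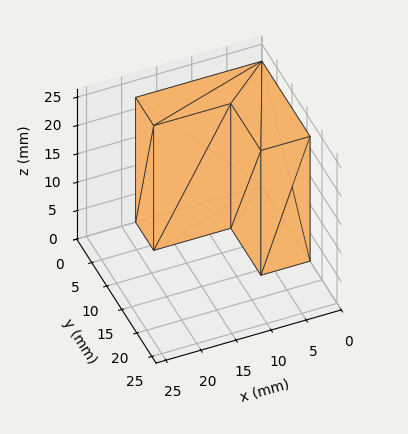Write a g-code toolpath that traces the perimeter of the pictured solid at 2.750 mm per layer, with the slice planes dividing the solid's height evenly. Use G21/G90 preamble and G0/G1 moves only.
Reading the render: the shape is an L-shaped prism: outer 18 × 16 mm, arm thicknesses ≈ 6 mm (horizontal) and 7 mm (vertical), extruded 22 mm in z (dimensions read to the nearest mm from the axis ticks). For the g-code, the solid's height is divided into equal slices at the stated Δz and each level perimeter traced with G1 moves after a G0 lift.

; perimeter-only toolpath
G21 ; units = mm
G90 ; absolute positioning
G28 ; home
; layer 1
G0 Z2.750
G0 X0.000 Y0.000
G1 X18.000 Y0.000
G1 X18.000 Y6.000
G1 X7.000 Y6.000
G1 X7.000 Y16.000
G1 X0.000 Y16.000
G1 X0.000 Y0.000
; layer 2
G0 Z5.500
G0 X0.000 Y0.000
G1 X18.000 Y0.000
G1 X18.000 Y6.000
G1 X7.000 Y6.000
G1 X7.000 Y16.000
G1 X0.000 Y16.000
G1 X0.000 Y0.000
; layer 3
G0 Z8.250
G0 X0.000 Y0.000
G1 X18.000 Y0.000
G1 X18.000 Y6.000
G1 X7.000 Y6.000
G1 X7.000 Y16.000
G1 X0.000 Y16.000
G1 X0.000 Y0.000
; layer 4
G0 Z11.000
G0 X0.000 Y0.000
G1 X18.000 Y0.000
G1 X18.000 Y6.000
G1 X7.000 Y6.000
G1 X7.000 Y16.000
G1 X0.000 Y16.000
G1 X0.000 Y0.000
; layer 5
G0 Z13.750
G0 X0.000 Y0.000
G1 X18.000 Y0.000
G1 X18.000 Y6.000
G1 X7.000 Y6.000
G1 X7.000 Y16.000
G1 X0.000 Y16.000
G1 X0.000 Y0.000
; layer 6
G0 Z16.500
G0 X0.000 Y0.000
G1 X18.000 Y0.000
G1 X18.000 Y6.000
G1 X7.000 Y6.000
G1 X7.000 Y16.000
G1 X0.000 Y16.000
G1 X0.000 Y0.000
; layer 7
G0 Z19.250
G0 X0.000 Y0.000
G1 X18.000 Y0.000
G1 X18.000 Y6.000
G1 X7.000 Y6.000
G1 X7.000 Y16.000
G1 X0.000 Y16.000
G1 X0.000 Y0.000
; layer 8
G0 Z22.000
G0 X0.000 Y0.000
G1 X18.000 Y0.000
G1 X18.000 Y6.000
G1 X7.000 Y6.000
G1 X7.000 Y16.000
G1 X0.000 Y16.000
G1 X0.000 Y0.000
M2 ; end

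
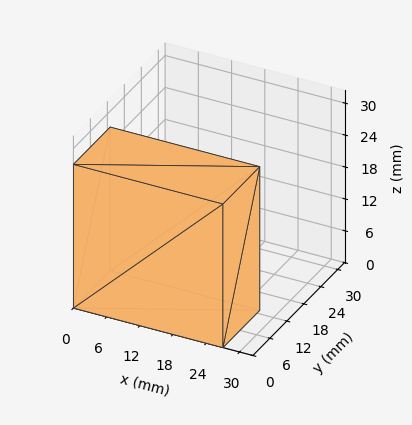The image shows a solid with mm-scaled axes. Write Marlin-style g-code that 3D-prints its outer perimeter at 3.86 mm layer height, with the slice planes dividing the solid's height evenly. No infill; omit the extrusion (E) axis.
Reading the render: the shape is a rectangular box, roughly 27 × 13 mm footprint and 27 mm tall (dimensions read to the nearest mm from the axis ticks). For the g-code, the solid's height is divided into equal slices at the stated Δz and each level perimeter traced with G1 moves after a G0 lift.

; perimeter-only toolpath
G21 ; units = mm
G90 ; absolute positioning
G28 ; home
; layer 1
G0 Z3.86
G0 X0.00 Y0.00
G1 X27.00 Y0.00
G1 X27.00 Y13.00
G1 X0.00 Y13.00
G1 X0.00 Y0.00
; layer 2
G0 Z7.71
G0 X0.00 Y0.00
G1 X27.00 Y0.00
G1 X27.00 Y13.00
G1 X0.00 Y13.00
G1 X0.00 Y0.00
; layer 3
G0 Z11.57
G0 X0.00 Y0.00
G1 X27.00 Y0.00
G1 X27.00 Y13.00
G1 X0.00 Y13.00
G1 X0.00 Y0.00
; layer 4
G0 Z15.43
G0 X0.00 Y0.00
G1 X27.00 Y0.00
G1 X27.00 Y13.00
G1 X0.00 Y13.00
G1 X0.00 Y0.00
; layer 5
G0 Z19.29
G0 X0.00 Y0.00
G1 X27.00 Y0.00
G1 X27.00 Y13.00
G1 X0.00 Y13.00
G1 X0.00 Y0.00
; layer 6
G0 Z23.14
G0 X0.00 Y0.00
G1 X27.00 Y0.00
G1 X27.00 Y13.00
G1 X0.00 Y13.00
G1 X0.00 Y0.00
; layer 7
G0 Z27.00
G0 X0.00 Y0.00
G1 X27.00 Y0.00
G1 X27.00 Y13.00
G1 X0.00 Y13.00
G1 X0.00 Y0.00
M2 ; end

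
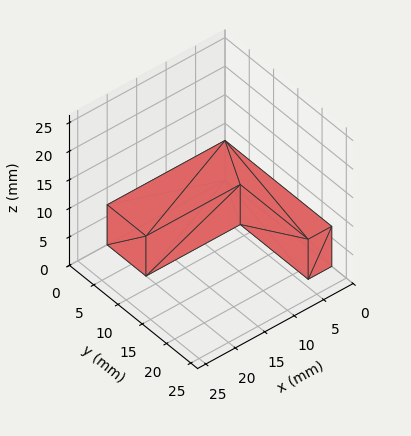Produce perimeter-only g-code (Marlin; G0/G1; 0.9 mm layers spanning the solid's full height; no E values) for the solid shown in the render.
Reading the render: the shape is an L-shaped prism: outer 20 × 22 mm, arm thicknesses ≈ 8 mm (horizontal) and 4 mm (vertical), extruded 7 mm in z (dimensions read to the nearest mm from the axis ticks). For the g-code, the solid's height is divided into equal slices at the stated Δz and each level perimeter traced with G1 moves after a G0 lift.

; perimeter-only toolpath
G21 ; units = mm
G90 ; absolute positioning
G28 ; home
; layer 1
G0 Z0.9
G0 X0.0 Y0.0
G1 X20.0 Y0.0
G1 X20.0 Y8.0
G1 X4.0 Y8.0
G1 X4.0 Y22.0
G1 X0.0 Y22.0
G1 X0.0 Y0.0
; layer 2
G0 Z1.8
G0 X0.0 Y0.0
G1 X20.0 Y0.0
G1 X20.0 Y8.0
G1 X4.0 Y8.0
G1 X4.0 Y22.0
G1 X0.0 Y22.0
G1 X0.0 Y0.0
; layer 3
G0 Z2.6
G0 X0.0 Y0.0
G1 X20.0 Y0.0
G1 X20.0 Y8.0
G1 X4.0 Y8.0
G1 X4.0 Y22.0
G1 X0.0 Y22.0
G1 X0.0 Y0.0
; layer 4
G0 Z3.5
G0 X0.0 Y0.0
G1 X20.0 Y0.0
G1 X20.0 Y8.0
G1 X4.0 Y8.0
G1 X4.0 Y22.0
G1 X0.0 Y22.0
G1 X0.0 Y0.0
; layer 5
G0 Z4.4
G0 X0.0 Y0.0
G1 X20.0 Y0.0
G1 X20.0 Y8.0
G1 X4.0 Y8.0
G1 X4.0 Y22.0
G1 X0.0 Y22.0
G1 X0.0 Y0.0
; layer 6
G0 Z5.2
G0 X0.0 Y0.0
G1 X20.0 Y0.0
G1 X20.0 Y8.0
G1 X4.0 Y8.0
G1 X4.0 Y22.0
G1 X0.0 Y22.0
G1 X0.0 Y0.0
; layer 7
G0 Z6.1
G0 X0.0 Y0.0
G1 X20.0 Y0.0
G1 X20.0 Y8.0
G1 X4.0 Y8.0
G1 X4.0 Y22.0
G1 X0.0 Y22.0
G1 X0.0 Y0.0
; layer 8
G0 Z7.0
G0 X0.0 Y0.0
G1 X20.0 Y0.0
G1 X20.0 Y8.0
G1 X4.0 Y8.0
G1 X4.0 Y22.0
G1 X0.0 Y22.0
G1 X0.0 Y0.0
M2 ; end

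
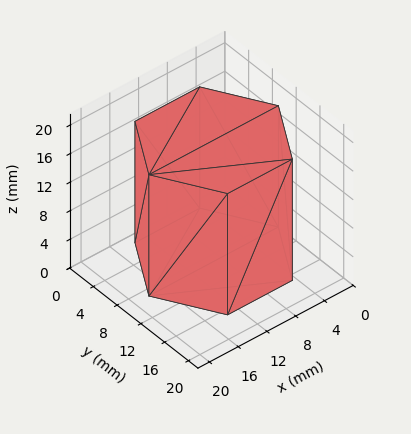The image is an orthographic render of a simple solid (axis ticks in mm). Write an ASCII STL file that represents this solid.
Reading the render: the shape is a regular 6-sided prism (a cylinder approximated with 6 flat sides), circumscribed radius ≈ 9 mm, height ≈ 17 mm (dimensions read to the nearest mm from the axis ticks). For the STL, each face is triangulated and given an outward normal.

solid part
  facet normal 0.0000 0.0000 -1.0000
    outer loop
      vertex 4.50 16.79 0.00
      vertex 13.50 16.79 0.00
      vertex 18.00 9.00 0.00
    endloop
  endfacet
  facet normal 0.0000 0.0000 -1.0000
    outer loop
      vertex 0.00 9.00 0.00
      vertex 4.50 16.79 0.00
      vertex 18.00 9.00 0.00
    endloop
  endfacet
  facet normal 0.0000 0.0000 -1.0000
    outer loop
      vertex 4.50 1.21 0.00
      vertex 0.00 9.00 0.00
      vertex 18.00 9.00 0.00
    endloop
  endfacet
  facet normal 0.0000 0.0000 -1.0000
    outer loop
      vertex 13.50 1.21 0.00
      vertex 4.50 1.21 0.00
      vertex 18.00 9.00 0.00
    endloop
  endfacet
  facet normal 0.0000 0.0000 1.0000
    outer loop
      vertex 18.00 9.00 17.00
      vertex 13.50 16.79 17.00
      vertex 4.50 16.79 17.00
    endloop
  endfacet
  facet normal 0.0000 0.0000 1.0000
    outer loop
      vertex 18.00 9.00 17.00
      vertex 4.50 16.79 17.00
      vertex 0.00 9.00 17.00
    endloop
  endfacet
  facet normal 0.0000 0.0000 1.0000
    outer loop
      vertex 18.00 9.00 17.00
      vertex 0.00 9.00 17.00
      vertex 4.50 1.21 17.00
    endloop
  endfacet
  facet normal 0.0000 0.0000 1.0000
    outer loop
      vertex 18.00 9.00 17.00
      vertex 4.50 1.21 17.00
      vertex 13.50 1.21 17.00
    endloop
  endfacet
  facet normal 0.8659 0.5002 0.0000
    outer loop
      vertex 18.00 9.00 0.00
      vertex 13.50 16.79 0.00
      vertex 13.50 16.79 17.00
    endloop
  endfacet
  facet normal 0.8659 0.5002 0.0000
    outer loop
      vertex 18.00 9.00 0.00
      vertex 13.50 16.79 17.00
      vertex 18.00 9.00 17.00
    endloop
  endfacet
  facet normal 0.0000 1.0000 0.0000
    outer loop
      vertex 13.50 16.79 0.00
      vertex 4.50 16.79 0.00
      vertex 4.50 16.79 17.00
    endloop
  endfacet
  facet normal 0.0000 1.0000 0.0000
    outer loop
      vertex 13.50 16.79 0.00
      vertex 4.50 16.79 17.00
      vertex 13.50 16.79 17.00
    endloop
  endfacet
  facet normal -0.8659 0.5002 0.0000
    outer loop
      vertex 4.50 16.79 0.00
      vertex 0.00 9.00 0.00
      vertex 0.00 9.00 17.00
    endloop
  endfacet
  facet normal -0.8659 0.5002 0.0000
    outer loop
      vertex 4.50 16.79 0.00
      vertex 0.00 9.00 17.00
      vertex 4.50 16.79 17.00
    endloop
  endfacet
  facet normal -0.8659 -0.5002 0.0000
    outer loop
      vertex 0.00 9.00 0.00
      vertex 4.50 1.21 0.00
      vertex 4.50 1.21 17.00
    endloop
  endfacet
  facet normal -0.8659 -0.5002 0.0000
    outer loop
      vertex 0.00 9.00 0.00
      vertex 4.50 1.21 17.00
      vertex 0.00 9.00 17.00
    endloop
  endfacet
  facet normal 0.0000 -1.0000 0.0000
    outer loop
      vertex 4.50 1.21 0.00
      vertex 13.50 1.21 0.00
      vertex 13.50 1.21 17.00
    endloop
  endfacet
  facet normal 0.0000 -1.0000 0.0000
    outer loop
      vertex 4.50 1.21 0.00
      vertex 13.50 1.21 17.00
      vertex 4.50 1.21 17.00
    endloop
  endfacet
  facet normal 0.8659 -0.5002 0.0000
    outer loop
      vertex 13.50 1.21 0.00
      vertex 18.00 9.00 0.00
      vertex 18.00 9.00 17.00
    endloop
  endfacet
  facet normal 0.8659 -0.5002 0.0000
    outer loop
      vertex 13.50 1.21 0.00
      vertex 18.00 9.00 17.00
      vertex 13.50 1.21 17.00
    endloop
  endfacet
endsolid part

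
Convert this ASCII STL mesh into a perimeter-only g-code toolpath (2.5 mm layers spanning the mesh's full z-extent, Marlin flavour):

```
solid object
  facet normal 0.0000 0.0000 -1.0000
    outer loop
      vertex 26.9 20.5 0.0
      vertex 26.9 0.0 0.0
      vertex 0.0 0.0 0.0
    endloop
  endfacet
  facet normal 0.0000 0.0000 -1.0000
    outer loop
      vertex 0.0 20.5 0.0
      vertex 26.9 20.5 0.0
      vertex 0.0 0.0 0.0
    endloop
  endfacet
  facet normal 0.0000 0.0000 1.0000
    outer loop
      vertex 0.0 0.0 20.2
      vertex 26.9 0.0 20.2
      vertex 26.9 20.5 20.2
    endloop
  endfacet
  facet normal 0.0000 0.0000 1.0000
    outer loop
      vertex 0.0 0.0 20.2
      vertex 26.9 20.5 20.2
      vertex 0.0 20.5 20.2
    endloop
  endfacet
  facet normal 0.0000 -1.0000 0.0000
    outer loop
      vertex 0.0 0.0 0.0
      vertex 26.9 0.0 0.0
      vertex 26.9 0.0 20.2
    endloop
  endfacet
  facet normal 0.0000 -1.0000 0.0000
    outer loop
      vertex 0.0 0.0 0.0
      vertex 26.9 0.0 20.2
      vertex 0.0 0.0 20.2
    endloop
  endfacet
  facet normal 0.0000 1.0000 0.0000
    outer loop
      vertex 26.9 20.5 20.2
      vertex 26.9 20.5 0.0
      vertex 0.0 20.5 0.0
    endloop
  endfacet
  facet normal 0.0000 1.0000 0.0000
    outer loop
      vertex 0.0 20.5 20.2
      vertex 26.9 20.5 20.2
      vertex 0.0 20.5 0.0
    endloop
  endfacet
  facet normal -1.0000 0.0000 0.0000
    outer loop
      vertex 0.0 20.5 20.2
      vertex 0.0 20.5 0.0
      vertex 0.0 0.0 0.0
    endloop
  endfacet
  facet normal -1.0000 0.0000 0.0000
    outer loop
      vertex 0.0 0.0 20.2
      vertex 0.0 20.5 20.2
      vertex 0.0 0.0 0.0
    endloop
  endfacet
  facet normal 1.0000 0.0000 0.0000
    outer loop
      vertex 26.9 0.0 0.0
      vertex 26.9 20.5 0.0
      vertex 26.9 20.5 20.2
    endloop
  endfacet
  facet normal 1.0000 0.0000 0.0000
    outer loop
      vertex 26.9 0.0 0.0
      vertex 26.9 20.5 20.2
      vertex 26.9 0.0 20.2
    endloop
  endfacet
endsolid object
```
; perimeter-only toolpath
G21 ; units = mm
G90 ; absolute positioning
G28 ; home
; layer 1
G0 Z2.5
G0 X0.0 Y0.0
G1 X26.9 Y0.0
G1 X26.9 Y20.5
G1 X0.0 Y20.5
G1 X0.0 Y0.0
; layer 2
G0 Z5.0
G0 X0.0 Y0.0
G1 X26.9 Y0.0
G1 X26.9 Y20.5
G1 X0.0 Y20.5
G1 X0.0 Y0.0
; layer 3
G0 Z7.6
G0 X0.0 Y0.0
G1 X26.9 Y0.0
G1 X26.9 Y20.5
G1 X0.0 Y20.5
G1 X0.0 Y0.0
; layer 4
G0 Z10.1
G0 X0.0 Y0.0
G1 X26.9 Y0.0
G1 X26.9 Y20.5
G1 X0.0 Y20.5
G1 X0.0 Y0.0
; layer 5
G0 Z12.6
G0 X0.0 Y0.0
G1 X26.9 Y0.0
G1 X26.9 Y20.5
G1 X0.0 Y20.5
G1 X0.0 Y0.0
; layer 6
G0 Z15.1
G0 X0.0 Y0.0
G1 X26.9 Y0.0
G1 X26.9 Y20.5
G1 X0.0 Y20.5
G1 X0.0 Y0.0
; layer 7
G0 Z17.7
G0 X0.0 Y0.0
G1 X26.9 Y0.0
G1 X26.9 Y20.5
G1 X0.0 Y20.5
G1 X0.0 Y0.0
; layer 8
G0 Z20.2
G0 X0.0 Y0.0
G1 X26.9 Y0.0
G1 X26.9 Y20.5
G1 X0.0 Y20.5
G1 X0.0 Y0.0
M2 ; end

The solid is a rectangular box, roughly 26.9 × 20.5 mm footprint and 20.2 mm tall. Slicing at Δz = 2.5 mm — 8 equal slices spanning the solid's height, so layer i sits at z = i·h/8 — gives 8 non-empty perimeters. Each is a 4-segment closed polygon; G0 lifts to the layer z and rapids to the start vertex, then G1 traces the edges.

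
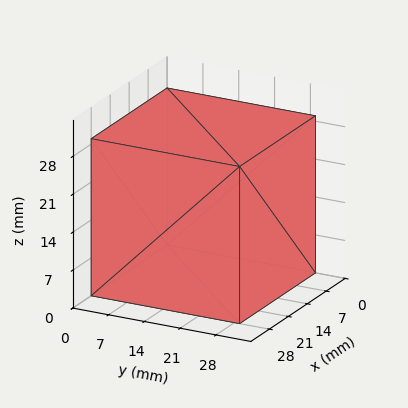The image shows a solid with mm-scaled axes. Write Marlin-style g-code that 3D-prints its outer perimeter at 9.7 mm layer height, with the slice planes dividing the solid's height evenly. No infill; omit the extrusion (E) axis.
Reading the render: the shape is a rectangular box, roughly 28 × 29 mm footprint and 29 mm tall (dimensions read to the nearest mm from the axis ticks). For the g-code, the solid's height is divided into equal slices at the stated Δz and each level perimeter traced with G1 moves after a G0 lift.

; perimeter-only toolpath
G21 ; units = mm
G90 ; absolute positioning
G28 ; home
; layer 1
G0 Z9.7
G0 X0.0 Y0.0
G1 X28.0 Y0.0
G1 X28.0 Y29.0
G1 X0.0 Y29.0
G1 X0.0 Y0.0
; layer 2
G0 Z19.3
G0 X0.0 Y0.0
G1 X28.0 Y0.0
G1 X28.0 Y29.0
G1 X0.0 Y29.0
G1 X0.0 Y0.0
; layer 3
G0 Z29.0
G0 X0.0 Y0.0
G1 X28.0 Y0.0
G1 X28.0 Y29.0
G1 X0.0 Y29.0
G1 X0.0 Y0.0
M2 ; end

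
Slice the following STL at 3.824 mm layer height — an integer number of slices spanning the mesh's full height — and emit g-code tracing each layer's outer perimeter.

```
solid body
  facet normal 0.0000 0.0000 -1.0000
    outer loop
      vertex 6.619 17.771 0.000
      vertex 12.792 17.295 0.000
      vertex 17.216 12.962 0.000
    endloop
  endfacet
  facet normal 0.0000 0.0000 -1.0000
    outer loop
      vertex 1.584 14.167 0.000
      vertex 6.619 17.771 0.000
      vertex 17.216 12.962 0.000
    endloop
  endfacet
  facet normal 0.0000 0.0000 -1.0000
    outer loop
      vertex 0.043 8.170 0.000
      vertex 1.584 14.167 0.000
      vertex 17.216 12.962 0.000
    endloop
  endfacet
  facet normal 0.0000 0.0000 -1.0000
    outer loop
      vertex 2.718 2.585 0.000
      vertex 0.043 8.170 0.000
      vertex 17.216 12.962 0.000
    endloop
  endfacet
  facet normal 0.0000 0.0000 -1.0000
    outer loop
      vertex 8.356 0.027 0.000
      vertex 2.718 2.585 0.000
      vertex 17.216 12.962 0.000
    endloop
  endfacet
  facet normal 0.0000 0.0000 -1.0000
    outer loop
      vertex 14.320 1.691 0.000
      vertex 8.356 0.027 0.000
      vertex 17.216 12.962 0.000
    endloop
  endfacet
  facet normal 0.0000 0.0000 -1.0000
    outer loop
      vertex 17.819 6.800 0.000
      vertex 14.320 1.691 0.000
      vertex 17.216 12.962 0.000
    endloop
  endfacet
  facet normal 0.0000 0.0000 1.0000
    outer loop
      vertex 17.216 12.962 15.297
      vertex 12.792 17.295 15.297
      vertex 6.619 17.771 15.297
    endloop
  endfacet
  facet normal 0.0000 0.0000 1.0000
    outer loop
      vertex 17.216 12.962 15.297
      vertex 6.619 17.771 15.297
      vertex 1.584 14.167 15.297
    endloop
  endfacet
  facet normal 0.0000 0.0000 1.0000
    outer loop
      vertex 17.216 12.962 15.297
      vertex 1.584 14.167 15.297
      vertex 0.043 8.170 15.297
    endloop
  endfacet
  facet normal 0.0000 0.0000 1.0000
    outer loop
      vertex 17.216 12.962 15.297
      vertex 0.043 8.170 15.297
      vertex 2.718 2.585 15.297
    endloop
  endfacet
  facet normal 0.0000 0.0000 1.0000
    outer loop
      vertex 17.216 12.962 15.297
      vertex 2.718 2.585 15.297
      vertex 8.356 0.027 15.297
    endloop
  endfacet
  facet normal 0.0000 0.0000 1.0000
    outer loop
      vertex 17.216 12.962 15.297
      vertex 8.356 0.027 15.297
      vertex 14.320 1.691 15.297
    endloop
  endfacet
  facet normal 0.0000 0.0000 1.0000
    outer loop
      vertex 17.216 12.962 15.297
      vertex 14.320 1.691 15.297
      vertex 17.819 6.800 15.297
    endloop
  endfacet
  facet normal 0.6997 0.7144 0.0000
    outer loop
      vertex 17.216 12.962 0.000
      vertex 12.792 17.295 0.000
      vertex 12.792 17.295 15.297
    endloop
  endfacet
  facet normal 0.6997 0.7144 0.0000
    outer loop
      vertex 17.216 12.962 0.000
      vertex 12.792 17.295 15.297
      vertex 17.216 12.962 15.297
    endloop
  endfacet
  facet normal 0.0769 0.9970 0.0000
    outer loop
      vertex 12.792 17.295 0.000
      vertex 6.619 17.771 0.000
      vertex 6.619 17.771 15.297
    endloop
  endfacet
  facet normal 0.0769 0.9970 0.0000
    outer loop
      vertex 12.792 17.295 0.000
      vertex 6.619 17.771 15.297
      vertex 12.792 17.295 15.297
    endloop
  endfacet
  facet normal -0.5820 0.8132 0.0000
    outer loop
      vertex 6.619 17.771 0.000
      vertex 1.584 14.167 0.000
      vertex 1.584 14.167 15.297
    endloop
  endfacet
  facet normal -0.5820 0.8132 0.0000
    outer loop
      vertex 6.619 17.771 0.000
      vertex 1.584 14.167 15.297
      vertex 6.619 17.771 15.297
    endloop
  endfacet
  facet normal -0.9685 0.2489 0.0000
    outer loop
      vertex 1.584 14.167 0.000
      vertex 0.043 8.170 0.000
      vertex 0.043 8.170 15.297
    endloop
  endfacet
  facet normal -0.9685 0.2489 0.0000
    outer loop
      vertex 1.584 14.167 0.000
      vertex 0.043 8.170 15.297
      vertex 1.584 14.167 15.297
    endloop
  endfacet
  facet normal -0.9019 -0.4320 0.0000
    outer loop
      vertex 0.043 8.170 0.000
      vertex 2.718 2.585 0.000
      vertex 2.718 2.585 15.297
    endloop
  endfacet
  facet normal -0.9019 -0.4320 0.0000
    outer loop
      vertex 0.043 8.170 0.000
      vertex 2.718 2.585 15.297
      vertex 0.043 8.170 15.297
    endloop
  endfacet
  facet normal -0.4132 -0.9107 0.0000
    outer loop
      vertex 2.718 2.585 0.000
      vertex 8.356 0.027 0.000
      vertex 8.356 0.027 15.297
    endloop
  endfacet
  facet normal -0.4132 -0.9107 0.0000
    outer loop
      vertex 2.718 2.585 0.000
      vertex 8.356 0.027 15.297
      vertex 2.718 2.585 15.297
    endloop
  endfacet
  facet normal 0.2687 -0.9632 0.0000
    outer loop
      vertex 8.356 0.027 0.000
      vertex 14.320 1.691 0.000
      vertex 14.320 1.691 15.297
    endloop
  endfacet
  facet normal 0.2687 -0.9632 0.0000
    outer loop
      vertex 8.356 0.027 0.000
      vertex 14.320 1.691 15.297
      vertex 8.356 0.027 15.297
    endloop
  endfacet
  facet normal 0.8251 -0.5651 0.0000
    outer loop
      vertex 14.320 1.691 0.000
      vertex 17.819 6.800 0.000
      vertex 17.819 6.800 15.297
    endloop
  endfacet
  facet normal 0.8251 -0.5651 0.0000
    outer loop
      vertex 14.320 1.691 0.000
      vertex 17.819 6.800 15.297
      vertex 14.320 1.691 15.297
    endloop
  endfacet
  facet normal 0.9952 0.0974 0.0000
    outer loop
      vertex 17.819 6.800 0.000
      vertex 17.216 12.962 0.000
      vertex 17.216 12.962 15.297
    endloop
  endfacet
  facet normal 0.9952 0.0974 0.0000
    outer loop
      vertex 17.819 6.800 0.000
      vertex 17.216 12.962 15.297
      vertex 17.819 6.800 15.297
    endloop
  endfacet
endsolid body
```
; perimeter-only toolpath
G21 ; units = mm
G90 ; absolute positioning
G28 ; home
; layer 1
G0 Z3.824
G0 X17.216 Y12.962
G1 X12.792 Y17.295
G1 X6.619 Y17.771
G1 X1.584 Y14.167
G1 X0.043 Y8.170
G1 X2.718 Y2.585
G1 X8.356 Y0.027
G1 X14.320 Y1.691
G1 X17.819 Y6.800
G1 X17.216 Y12.962
; layer 2
G0 Z7.649
G0 X17.216 Y12.962
G1 X12.792 Y17.295
G1 X6.619 Y17.771
G1 X1.584 Y14.167
G1 X0.043 Y8.170
G1 X2.718 Y2.585
G1 X8.356 Y0.027
G1 X14.320 Y1.691
G1 X17.819 Y6.800
G1 X17.216 Y12.962
; layer 3
G0 Z11.473
G0 X17.216 Y12.962
G1 X12.792 Y17.295
G1 X6.619 Y17.771
G1 X1.584 Y14.167
G1 X0.043 Y8.170
G1 X2.718 Y2.585
G1 X8.356 Y0.027
G1 X14.320 Y1.691
G1 X17.819 Y6.800
G1 X17.216 Y12.962
; layer 4
G0 Z15.297
G0 X17.216 Y12.962
G1 X12.792 Y17.295
G1 X6.619 Y17.771
G1 X1.584 Y14.167
G1 X0.043 Y8.170
G1 X2.718 Y2.585
G1 X8.356 Y0.027
G1 X14.320 Y1.691
G1 X17.819 Y6.800
G1 X17.216 Y12.962
M2 ; end

The solid is a regular 9-sided prism (a cylinder approximated with 9 flat sides), circumscribed radius ≈ 9.05 mm, height ≈ 15.3 mm. Slicing at Δz = 3.824 mm — 4 equal slices spanning the solid's height, so layer i sits at z = i·h/4 — gives 4 non-empty perimeters. Each is a 9-segment closed polygon; G0 lifts to the layer z and rapids to the start vertex, then G1 traces the edges.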